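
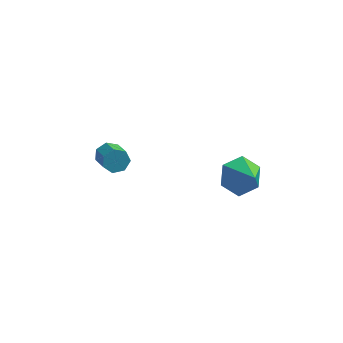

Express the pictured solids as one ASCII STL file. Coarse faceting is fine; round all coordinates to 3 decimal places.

solid 
facet normal -0.551 0.728 -0.408
outer loop
vertex -1.457 1.802 1.828
vertex -1.766 1.809 2.258
vertex -1.326 2.089 2.163
endloop
endfacet
facet normal 0.784 0.285 -0.551
outer loop
vertex -1.457 1.802 1.828
vertex -1.326 2.089 2.163
vertex -0.884 1.045 2.252
endloop
endfacet
facet normal 0.786 0.286 -0.549
outer loop
vertex -0.884 1.045 2.252
vertex -1.326 2.089 2.163
vertex -0.754 1.331 2.587
endloop
endfacet
facet normal 0.551 -0.728 0.408
outer loop
vertex -0.884 1.045 2.252
vertex -0.754 1.331 2.587
vertex -1.194 1.051 2.682
endloop
endfacet
facet normal -0.551 0.729 -0.407
outer loop
vertex -1.326 2.089 2.163
vertex -1.766 1.809 2.258
vertex -1.527 2.164 2.57
endloop
endfacet
facet normal 0.711 0.665 0.229
outer loop
vertex -1.326 2.089 2.163
vertex -1.527 2.164 2.57
vertex -0.754 1.331 2.587
endloop
endfacet
facet normal 0.712 0.665 0.226
outer loop
vertex -0.754 1.331 2.587
vertex -1.527 2.164 2.57
vertex -0.954 1.407 2.994
endloop
endfacet
facet normal 0.551 -0.728 0.407
outer loop
vertex -0.754 1.331 2.587
vertex -0.954 1.407 2.994
vertex -1.194 1.051 2.682
endloop
endfacet
facet normal -0.551 0.729 -0.407
outer loop
vertex -1.527 2.164 2.57
vertex -1.766 1.809 2.258
vertex -1.908 1.972 2.742
endloop
endfacet
facet normal 0.102 0.544 0.833
outer loop
vertex -1.527 2.164 2.57
vertex -1.908 1.972 2.742
vertex -0.954 1.407 2.994
endloop
endfacet
facet normal 0.102 0.544 0.833
outer loop
vertex -0.954 1.407 2.994
vertex -1.908 1.972 2.742
vertex -1.335 1.215 3.166
endloop
endfacet
facet normal 0.551 -0.728 0.407
outer loop
vertex -0.954 1.407 2.994
vertex -1.335 1.215 3.166
vertex -1.194 1.051 2.682
endloop
endfacet
facet normal -0.551 0.729 -0.407
outer loop
vertex -1.908 1.972 2.742
vertex -1.766 1.809 2.258
vertex -2.182 1.657 2.549
endloop
endfacet
facet normal -0.585 0.012 0.811
outer loop
vertex -1.908 1.972 2.742
vertex -2.182 1.657 2.549
vertex -1.335 1.215 3.166
endloop
endfacet
facet normal -0.585 0.012 0.811
outer loop
vertex -1.335 1.215 3.166
vertex -2.182 1.657 2.549
vertex -1.609 0.9 2.973
endloop
endfacet
facet normal 0.551 -0.729 0.407
outer loop
vertex -1.335 1.215 3.166
vertex -1.609 0.9 2.973
vertex -1.194 1.051 2.682
endloop
endfacet
facet normal -0.551 0.728 -0.408
outer loop
vertex -2.182 1.657 2.549
vertex -1.766 1.809 2.258
vertex -2.143 1.456 2.138
endloop
endfacet
facet normal -0.830 -0.528 0.179
outer loop
vertex -2.182 1.657 2.549
vertex -2.143 1.456 2.138
vertex -1.609 0.9 2.973
endloop
endfacet
facet normal -0.830 -0.528 0.179
outer loop
vertex -1.609 0.9 2.973
vertex -2.143 1.456 2.138
vertex -1.57 0.699 2.561
endloop
endfacet
facet normal 0.551 -0.728 0.408
outer loop
vertex -1.609 0.9 2.973
vertex -1.57 0.699 2.561
vertex -1.194 1.051 2.682
endloop
endfacet
facet normal -0.553 0.728 -0.406
outer loop
vertex -2.143 1.456 2.138
vertex -1.766 1.809 2.258
vertex -1.821 1.521 1.816
endloop
endfacet
facet normal -0.452 -0.671 -0.588
outer loop
vertex -2.143 1.456 2.138
vertex -1.821 1.521 1.816
vertex -1.57 0.699 2.561
endloop
endfacet
facet normal -0.452 -0.671 -0.588
outer loop
vertex -1.57 0.699 2.561
vertex -1.821 1.521 1.816
vertex -1.248 0.763 2.24
endloop
endfacet
facet normal 0.551 -0.728 0.407
outer loop
vertex -1.57 0.699 2.561
vertex -1.248 0.763 2.24
vertex -1.194 1.051 2.682
endloop
endfacet
facet normal -0.550 0.730 -0.407
outer loop
vertex -1.821 1.521 1.816
vertex -1.766 1.809 2.258
vertex -1.457 1.802 1.828
endloop
endfacet
facet normal 0.268 -0.308 -0.913
outer loop
vertex -1.821 1.521 1.816
vertex -1.457 1.802 1.828
vertex -1.248 0.763 2.24
endloop
endfacet
facet normal 0.269 -0.308 -0.913
outer loop
vertex -1.248 0.763 2.24
vertex -1.457 1.802 1.828
vertex -0.884 1.045 2.252
endloop
endfacet
facet normal 0.551 -0.728 0.407
outer loop
vertex -1.248 0.763 2.24
vertex -0.884 1.045 2.252
vertex -1.194 1.051 2.682
endloop
endfacet
facet normal -0.599 0.555 -0.577
outer loop
vertex 3.712 2.268 1.516
vertex 3.077 2.158 2.07
vertex 3.605 2.818 2.156
endloop
endfacet
facet normal 0.988 0.150 0.036
outer loop
vertex 3.712 2.268 1.516
vertex 3.605 2.818 2.156
vertex 3.783 1.502 2.75
endloop
endfacet
facet normal -0.599 0.555 -0.577
outer loop
vertex 3.605 2.818 2.156
vertex 3.077 2.158 2.07
vertex 2.97 2.707 2.709
endloop
endfacet
facet normal 0.560 0.403 0.724
outer loop
vertex 3.605 2.818 2.156
vertex 2.97 2.707 2.709
vertex 3.783 1.502 2.75
endloop
endfacet
facet normal -0.599 0.555 -0.577
outer loop
vertex 2.97 2.707 2.709
vertex 3.077 2.158 2.07
vertex 2.441 2.047 2.623
endloop
endfacet
facet normal -0.111 -0.041 0.993
outer loop
vertex 2.97 2.707 2.709
vertex 2.441 2.047 2.623
vertex 3.783 1.502 2.75
endloop
endfacet
facet normal -0.599 0.556 -0.577
outer loop
vertex 2.441 2.047 2.623
vertex 3.077 2.158 2.07
vertex 2.548 1.498 1.983
endloop
endfacet
facet normal -0.354 -0.738 0.574
outer loop
vertex 2.441 2.047 2.623
vertex 2.548 1.498 1.983
vertex 3.783 1.502 2.75
endloop
endfacet
facet normal -0.598 0.556 -0.577
outer loop
vertex 2.548 1.498 1.983
vertex 3.077 2.158 2.07
vertex 3.184 1.608 1.43
endloop
endfacet
facet normal 0.073 -0.991 -0.113
outer loop
vertex 2.548 1.498 1.983
vertex 3.184 1.608 1.43
vertex 3.783 1.502 2.75
endloop
endfacet
facet normal -0.599 0.555 -0.577
outer loop
vertex 3.184 1.608 1.43
vertex 3.077 2.158 2.07
vertex 3.712 2.268 1.516
endloop
endfacet
facet normal 0.745 -0.546 -0.382
outer loop
vertex 3.184 1.608 1.43
vertex 3.712 2.268 1.516
vertex 3.783 1.502 2.75
endloop
endfacet

endsolid


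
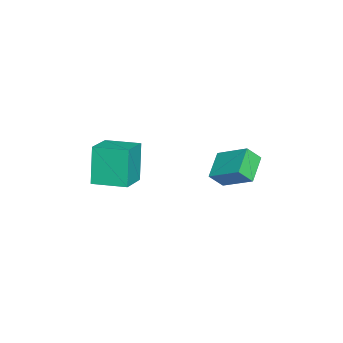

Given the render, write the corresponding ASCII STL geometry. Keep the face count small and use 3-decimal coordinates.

solid 
facet normal -0.928 0.142 -0.344
outer loop
vertex -0.657 -3.589 2.933
vertex -0.483 -2.185 3.045
vertex -0.056 -3.536 1.333
endloop
endfacet
facet normal -0.122 -0.989 -0.079
outer loop
vertex 1.243 -3.735 1.815
vertex -0.657 -3.589 2.933
vertex -0.056 -3.536 1.333
endloop
endfacet
facet normal -0.928 0.142 -0.344
outer loop
vertex -0.056 -3.536 1.333
vertex -0.483 -2.185 3.045
vertex 0.118 -2.131 1.445
endloop
endfacet
facet normal 0.352 0.031 -0.936
outer loop
vertex 0.118 -2.131 1.445
vertex 1.243 -3.735 1.815
vertex -0.056 -3.536 1.333
endloop
endfacet
facet normal -0.352 -0.031 0.936
outer loop
vertex -0.657 -3.589 2.933
vertex 0.816 -2.384 3.527
vertex -0.483 -2.185 3.045
endloop
endfacet
facet normal -0.123 -0.989 -0.080
outer loop
vertex 0.642 -3.789 3.415
vertex -0.657 -3.589 2.933
vertex 1.243 -3.735 1.815
endloop
endfacet
facet normal -0.352 -0.031 0.936
outer loop
vertex 0.642 -3.789 3.415
vertex 0.816 -2.384 3.527
vertex -0.657 -3.589 2.933
endloop
endfacet
facet normal 0.122 0.989 0.079
outer loop
vertex -0.483 -2.185 3.045
vertex 0.816 -2.384 3.527
vertex 0.118 -2.131 1.445
endloop
endfacet
facet normal 0.352 0.031 -0.936
outer loop
vertex 1.417 -2.331 1.927
vertex 1.243 -3.735 1.815
vertex 0.118 -2.131 1.445
endloop
endfacet
facet normal 0.123 0.989 0.079
outer loop
vertex 0.118 -2.131 1.445
vertex 0.816 -2.384 3.527
vertex 1.417 -2.331 1.927
endloop
endfacet
facet normal 0.928 -0.142 0.344
outer loop
vertex 1.417 -2.331 1.927
vertex 0.642 -3.789 3.415
vertex 1.243 -3.735 1.815
endloop
endfacet
facet normal 0.928 -0.142 0.344
outer loop
vertex 0.816 -2.384 3.527
vertex 0.642 -3.789 3.415
vertex 1.417 -2.331 1.927
endloop
endfacet
facet normal -0.891 0.119 0.438
outer loop
vertex 0.169 1.847 3.686
vertex -0.06 2.34 3.086
vertex -0.355 0.686 2.933
endloop
endfacet
facet normal 0.284 -0.609 0.741
outer loop
vertex 0.74 0.54 2.394
vertex 0.169 1.847 3.686
vertex -0.355 0.686 2.933
endloop
endfacet
facet normal -0.891 0.118 0.439
outer loop
vertex -0.355 0.686 2.933
vertex -0.06 2.34 3.086
vertex -0.585 1.179 2.333
endloop
endfacet
facet normal -0.355 -0.784 -0.509
outer loop
vertex -0.585 1.179 2.333
vertex 0.74 0.54 2.394
vertex -0.355 0.686 2.933
endloop
endfacet
facet normal 0.355 0.784 0.509
outer loop
vertex 0.169 1.847 3.686
vertex 1.035 2.194 2.547
vertex -0.06 2.34 3.086
endloop
endfacet
facet normal 0.283 -0.609 0.741
outer loop
vertex 1.265 1.701 3.147
vertex 0.169 1.847 3.686
vertex 0.74 0.54 2.394
endloop
endfacet
facet normal 0.355 0.785 0.509
outer loop
vertex 1.265 1.701 3.147
vertex 1.035 2.194 2.547
vertex 0.169 1.847 3.686
endloop
endfacet
facet normal -0.284 0.609 -0.741
outer loop
vertex -0.06 2.34 3.086
vertex 1.035 2.194 2.547
vertex -0.585 1.179 2.333
endloop
endfacet
facet normal -0.355 -0.784 -0.509
outer loop
vertex 0.511 1.033 1.794
vertex 0.74 0.54 2.394
vertex -0.585 1.179 2.333
endloop
endfacet
facet normal -0.283 0.609 -0.741
outer loop
vertex -0.585 1.179 2.333
vertex 1.035 2.194 2.547
vertex 0.511 1.033 1.794
endloop
endfacet
facet normal 0.891 -0.119 -0.438
outer loop
vertex 0.511 1.033 1.794
vertex 1.265 1.701 3.147
vertex 0.74 0.54 2.394
endloop
endfacet
facet normal 0.891 -0.118 -0.438
outer loop
vertex 1.035 2.194 2.547
vertex 1.265 1.701 3.147
vertex 0.511 1.033 1.794
endloop
endfacet

endsolid


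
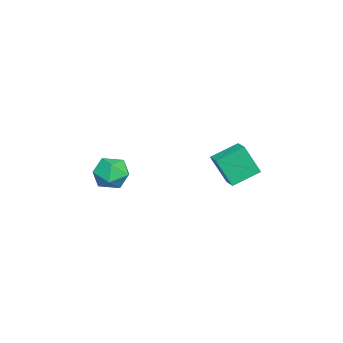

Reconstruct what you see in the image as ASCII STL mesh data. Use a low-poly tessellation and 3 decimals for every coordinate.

solid 
facet normal -0.100 0.076 0.992
outer loop
vertex 1.9 -3.031 0.674
vertex 2.016 -4.188 0.774
vertex 2.959 -3.502 0.817
endloop
endfacet
facet normal 0.198 0.664 0.721
outer loop
vertex 1.9 -3.031 0.674
vertex 2.959 -3.502 0.817
vertex 2.805 -2.63 0.056
endloop
endfacet
facet normal -0.252 0.938 0.239
outer loop
vertex 1.9 -3.031 0.674
vertex 2.805 -2.63 0.056
vertex 1.768 -2.778 -0.457
endloop
endfacet
facet normal -0.829 0.518 0.213
outer loop
vertex 1.9 -3.031 0.674
vertex 1.768 -2.778 -0.457
vertex 1.28 -3.741 -0.014
endloop
endfacet
facet normal -0.735 -0.015 0.678
outer loop
vertex 1.9 -3.031 0.674
vertex 1.28 -3.741 -0.014
vertex 2.016 -4.188 0.774
endloop
endfacet
facet normal 0.795 0.472 0.380
outer loop
vertex 2.805 -2.63 0.056
vertex 2.959 -3.502 0.817
vertex 3.48 -3.539 -0.226
endloop
endfacet
facet normal 0.313 -0.481 0.819
outer loop
vertex 2.959 -3.502 0.817
vertex 2.016 -4.188 0.774
vertex 2.992 -4.502 0.217
endloop
endfacet
facet normal -0.714 -0.627 0.311
outer loop
vertex 2.016 -4.188 0.774
vertex 1.28 -3.741 -0.014
vertex 1.955 -4.65 -0.296
endloop
endfacet
facet normal -0.866 0.236 -0.441
outer loop
vertex 1.28 -3.741 -0.014
vertex 1.768 -2.778 -0.457
vertex 1.801 -3.778 -1.057
endloop
endfacet
facet normal 0.067 0.915 -0.399
outer loop
vertex 1.768 -2.778 -0.457
vertex 2.805 -2.63 0.056
vertex 2.744 -3.092 -1.014
endloop
endfacet
facet normal 0.829 -0.518 -0.213
outer loop
vertex 2.86 -4.249 -0.914
vertex 3.48 -3.539 -0.226
vertex 2.992 -4.502 0.217
endloop
endfacet
facet normal 0.252 -0.938 -0.239
outer loop
vertex 2.86 -4.249 -0.914
vertex 2.992 -4.502 0.217
vertex 1.955 -4.65 -0.296
endloop
endfacet
facet normal -0.198 -0.664 -0.721
outer loop
vertex 2.86 -4.249 -0.914
vertex 1.955 -4.65 -0.296
vertex 1.801 -3.778 -1.057
endloop
endfacet
facet normal 0.100 -0.076 -0.992
outer loop
vertex 2.86 -4.249 -0.914
vertex 1.801 -3.778 -1.057
vertex 2.744 -3.092 -1.014
endloop
endfacet
facet normal 0.735 0.015 -0.678
outer loop
vertex 2.86 -4.249 -0.914
vertex 2.744 -3.092 -1.014
vertex 3.48 -3.539 -0.226
endloop
endfacet
facet normal 0.866 -0.236 0.441
outer loop
vertex 2.992 -4.502 0.217
vertex 3.48 -3.539 -0.226
vertex 2.959 -3.502 0.817
endloop
endfacet
facet normal -0.067 -0.915 0.399
outer loop
vertex 1.955 -4.65 -0.296
vertex 2.992 -4.502 0.217
vertex 2.016 -4.188 0.774
endloop
endfacet
facet normal -0.795 -0.472 -0.380
outer loop
vertex 1.801 -3.778 -1.057
vertex 1.955 -4.65 -0.296
vertex 1.28 -3.741 -0.014
endloop
endfacet
facet normal -0.313 0.481 -0.819
outer loop
vertex 2.744 -3.092 -1.014
vertex 1.801 -3.778 -1.057
vertex 1.768 -2.778 -0.457
endloop
endfacet
facet normal 0.714 0.627 -0.311
outer loop
vertex 3.48 -3.539 -0.226
vertex 2.744 -3.092 -1.014
vertex 2.805 -2.63 0.056
endloop
endfacet
facet normal -0.494 0.776 0.392
outer loop
vertex 0.511 2.904 1.714
vertex 1.328 3.333 1.893
vertex 0.448 3.796 -0.131
endloop
endfacet
facet normal -0.869 -0.456 -0.191
outer loop
vertex 1.332 2.407 -0.833
vertex 0.511 2.904 1.714
vertex 0.448 3.796 -0.131
endloop
endfacet
facet normal -0.494 0.776 0.392
outer loop
vertex 0.448 3.796 -0.131
vertex 1.328 3.333 1.893
vertex 1.265 4.225 0.048
endloop
endfacet
facet normal -0.031 0.435 -0.900
outer loop
vertex 1.265 4.225 0.048
vertex 1.332 2.407 -0.833
vertex 0.448 3.796 -0.131
endloop
endfacet
facet normal 0.031 -0.435 0.900
outer loop
vertex 0.511 2.904 1.714
vertex 2.212 1.944 1.191
vertex 1.328 3.333 1.893
endloop
endfacet
facet normal -0.869 -0.456 -0.191
outer loop
vertex 1.395 1.515 1.012
vertex 0.511 2.904 1.714
vertex 1.332 2.407 -0.833
endloop
endfacet
facet normal 0.031 -0.435 0.900
outer loop
vertex 1.395 1.515 1.012
vertex 2.212 1.944 1.191
vertex 0.511 2.904 1.714
endloop
endfacet
facet normal 0.869 0.456 0.191
outer loop
vertex 1.328 3.333 1.893
vertex 2.212 1.944 1.191
vertex 1.265 4.225 0.048
endloop
endfacet
facet normal -0.031 0.435 -0.900
outer loop
vertex 2.149 2.836 -0.654
vertex 1.332 2.407 -0.833
vertex 1.265 4.225 0.048
endloop
endfacet
facet normal 0.869 0.456 0.191
outer loop
vertex 1.265 4.225 0.048
vertex 2.212 1.944 1.191
vertex 2.149 2.836 -0.654
endloop
endfacet
facet normal 0.494 -0.776 -0.392
outer loop
vertex 2.149 2.836 -0.654
vertex 1.395 1.515 1.012
vertex 1.332 2.407 -0.833
endloop
endfacet
facet normal 0.494 -0.776 -0.392
outer loop
vertex 2.212 1.944 1.191
vertex 1.395 1.515 1.012
vertex 2.149 2.836 -0.654
endloop
endfacet

endsolid


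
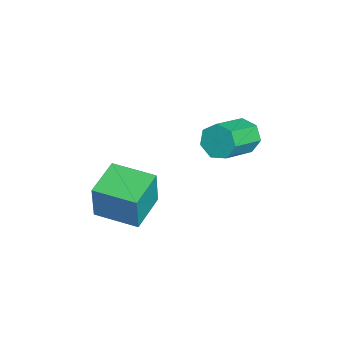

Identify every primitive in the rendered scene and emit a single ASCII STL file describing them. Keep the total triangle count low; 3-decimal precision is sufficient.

solid 
facet normal -0.922 0.364 0.131
outer loop
vertex 1.826 -2.953 0.467
vertex 2.545 -1.109 0.408
vertex 1.589 -2.917 -1.307
endloop
endfacet
facet normal -0.364 -0.931 0.030
outer loop
vertex 3.295 -3.591 -1.548
vertex 1.826 -2.953 0.467
vertex 1.589 -2.917 -1.307
endloop
endfacet
facet normal -0.922 0.364 0.131
outer loop
vertex 1.589 -2.917 -1.307
vertex 2.545 -1.109 0.408
vertex 2.308 -1.073 -1.366
endloop
endfacet
facet normal -0.132 0.020 -0.991
outer loop
vertex 2.308 -1.073 -1.366
vertex 3.295 -3.591 -1.548
vertex 1.589 -2.917 -1.307
endloop
endfacet
facet normal 0.132 -0.020 0.991
outer loop
vertex 1.826 -2.953 0.467
vertex 4.251 -1.783 0.167
vertex 2.545 -1.109 0.408
endloop
endfacet
facet normal -0.364 -0.931 0.030
outer loop
vertex 3.532 -3.627 0.226
vertex 1.826 -2.953 0.467
vertex 3.295 -3.591 -1.548
endloop
endfacet
facet normal 0.132 -0.020 0.991
outer loop
vertex 3.532 -3.627 0.226
vertex 4.251 -1.783 0.167
vertex 1.826 -2.953 0.467
endloop
endfacet
facet normal 0.364 0.931 -0.030
outer loop
vertex 2.545 -1.109 0.408
vertex 4.251 -1.783 0.167
vertex 2.308 -1.073 -1.366
endloop
endfacet
facet normal -0.132 0.020 -0.991
outer loop
vertex 4.014 -1.747 -1.607
vertex 3.295 -3.591 -1.548
vertex 2.308 -1.073 -1.366
endloop
endfacet
facet normal 0.364 0.931 -0.030
outer loop
vertex 2.308 -1.073 -1.366
vertex 4.251 -1.783 0.167
vertex 4.014 -1.747 -1.607
endloop
endfacet
facet normal 0.922 -0.364 -0.131
outer loop
vertex 4.014 -1.747 -1.607
vertex 3.532 -3.627 0.226
vertex 3.295 -3.591 -1.548
endloop
endfacet
facet normal 0.922 -0.364 -0.131
outer loop
vertex 4.251 -1.783 0.167
vertex 3.532 -3.627 0.226
vertex 4.014 -1.747 -1.607
endloop
endfacet
facet normal -0.740 0.533 -0.410
outer loop
vertex 2.759 2.681 2.29
vertex 2.209 2.32 2.812
vertex 2.654 3.024 2.925
endloop
endfacet
facet normal 0.657 0.704 -0.271
outer loop
vertex 2.759 2.681 2.29
vertex 2.654 3.024 2.925
vertex 4.121 1.701 3.045
endloop
endfacet
facet normal 0.657 0.704 -0.270
outer loop
vertex 4.121 1.701 3.045
vertex 2.654 3.024 2.925
vertex 4.015 2.043 3.68
endloop
endfacet
facet normal 0.740 -0.533 0.410
outer loop
vertex 4.121 1.701 3.045
vertex 4.015 2.043 3.68
vertex 3.571 1.34 3.568
endloop
endfacet
facet normal -0.740 0.533 -0.410
outer loop
vertex 2.654 3.024 2.925
vertex 2.209 2.32 2.812
vertex 2.214 2.837 3.475
endloop
endfacet
facet normal 0.297 0.806 0.512
outer loop
vertex 2.654 3.024 2.925
vertex 2.214 2.837 3.475
vertex 4.015 2.043 3.68
endloop
endfacet
facet normal 0.297 0.806 0.512
outer loop
vertex 4.015 2.043 3.68
vertex 2.214 2.837 3.475
vertex 3.575 1.856 4.23
endloop
endfacet
facet normal 0.740 -0.533 0.411
outer loop
vertex 4.015 2.043 3.68
vertex 3.575 1.856 4.23
vertex 3.571 1.34 3.568
endloop
endfacet
facet normal -0.739 0.534 -0.411
outer loop
vertex 2.214 2.837 3.475
vertex 2.209 2.32 2.812
vertex 1.77 2.261 3.526
endloop
endfacet
facet normal -0.287 0.302 0.909
outer loop
vertex 2.214 2.837 3.475
vertex 1.77 2.261 3.526
vertex 3.575 1.856 4.23
endloop
endfacet
facet normal -0.287 0.301 0.909
outer loop
vertex 3.575 1.856 4.23
vertex 1.77 2.261 3.526
vertex 3.132 1.28 4.281
endloop
endfacet
facet normal 0.740 -0.533 0.411
outer loop
vertex 3.575 1.856 4.23
vertex 3.132 1.28 4.281
vertex 3.571 1.34 3.568
endloop
endfacet
facet normal -0.740 0.533 -0.411
outer loop
vertex 1.77 2.261 3.526
vertex 2.209 2.32 2.812
vertex 1.657 1.729 3.04
endloop
endfacet
facet normal -0.654 -0.430 0.622
outer loop
vertex 1.77 2.261 3.526
vertex 1.657 1.729 3.04
vertex 3.132 1.28 4.281
endloop
endfacet
facet normal -0.654 -0.430 0.622
outer loop
vertex 3.132 1.28 4.281
vertex 1.657 1.729 3.04
vertex 3.019 0.749 3.795
endloop
endfacet
facet normal 0.740 -0.533 0.411
outer loop
vertex 3.132 1.28 4.281
vertex 3.019 0.749 3.795
vertex 3.571 1.34 3.568
endloop
endfacet
facet normal -0.740 0.533 -0.410
outer loop
vertex 1.657 1.729 3.04
vertex 2.209 2.32 2.812
vertex 1.96 1.643 2.382
endloop
endfacet
facet normal -0.529 -0.838 -0.134
outer loop
vertex 1.657 1.729 3.04
vertex 1.96 1.643 2.382
vertex 3.019 0.749 3.795
endloop
endfacet
facet normal -0.530 -0.838 -0.133
outer loop
vertex 3.019 0.749 3.795
vertex 1.96 1.643 2.382
vertex 3.321 0.662 3.138
endloop
endfacet
facet normal 0.740 -0.533 0.411
outer loop
vertex 3.019 0.749 3.795
vertex 3.321 0.662 3.138
vertex 3.571 1.34 3.568
endloop
endfacet
facet normal -0.740 0.533 -0.410
outer loop
vertex 1.96 1.643 2.382
vertex 2.209 2.32 2.812
vertex 2.45 2.067 2.049
endloop
endfacet
facet normal -0.005 -0.614 -0.789
outer loop
vertex 1.96 1.643 2.382
vertex 2.45 2.067 2.049
vertex 3.321 0.662 3.138
endloop
endfacet
facet normal -0.006 -0.615 -0.789
outer loop
vertex 3.321 0.662 3.138
vertex 2.45 2.067 2.049
vertex 3.812 1.086 2.804
endloop
endfacet
facet normal 0.740 -0.533 0.411
outer loop
vertex 3.321 0.662 3.138
vertex 3.812 1.086 2.804
vertex 3.571 1.34 3.568
endloop
endfacet
facet normal -0.740 0.533 -0.410
outer loop
vertex 2.45 2.067 2.049
vertex 2.209 2.32 2.812
vertex 2.759 2.681 2.29
endloop
endfacet
facet normal 0.522 0.071 -0.850
outer loop
vertex 2.45 2.067 2.049
vertex 2.759 2.681 2.29
vertex 3.812 1.086 2.804
endloop
endfacet
facet normal 0.522 0.071 -0.850
outer loop
vertex 3.812 1.086 2.804
vertex 2.759 2.681 2.29
vertex 4.121 1.701 3.045
endloop
endfacet
facet normal 0.740 -0.533 0.411
outer loop
vertex 3.812 1.086 2.804
vertex 4.121 1.701 3.045
vertex 3.571 1.34 3.568
endloop
endfacet

endsolid


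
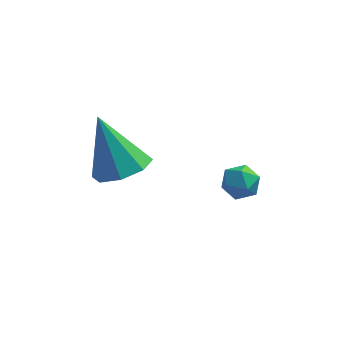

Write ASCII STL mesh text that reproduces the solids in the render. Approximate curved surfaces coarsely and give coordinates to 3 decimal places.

solid 
facet normal 0.373 -0.330 -0.867
outer loop
vertex -1.579 2.64 -0.674
vertex -2.198 1.855 -0.642
vertex -2.249 2.781 -1.016
endloop
endfacet
facet normal 0.135 0.981 0.140
outer loop
vertex -1.579 2.64 -0.674
vertex -2.249 2.781 -1.016
vertex -3.002 2.565 1.222
endloop
endfacet
facet normal 0.373 -0.330 -0.867
outer loop
vertex -2.249 2.781 -1.016
vertex -2.198 1.855 -0.642
vertex -2.889 2.38 -1.139
endloop
endfacet
facet normal -0.516 0.852 -0.091
outer loop
vertex -2.249 2.781 -1.016
vertex -2.889 2.38 -1.139
vertex -3.002 2.565 1.222
endloop
endfacet
facet normal 0.373 -0.330 -0.867
outer loop
vertex -2.889 2.38 -1.139
vertex -2.198 1.855 -0.642
vertex -3.125 1.671 -0.971
endloop
endfacet
facet normal -0.951 0.300 -0.069
outer loop
vertex -2.889 2.38 -1.139
vertex -3.125 1.671 -0.971
vertex -3.002 2.565 1.222
endloop
endfacet
facet normal 0.373 -0.330 -0.867
outer loop
vertex -3.125 1.671 -0.971
vertex -2.198 1.855 -0.642
vertex -2.817 1.07 -0.61
endloop
endfacet
facet normal -0.915 -0.352 0.195
outer loop
vertex -3.125 1.671 -0.971
vertex -2.817 1.07 -0.61
vertex -3.002 2.565 1.222
endloop
endfacet
facet normal 0.374 -0.330 -0.867
outer loop
vertex -2.817 1.07 -0.61
vertex -2.198 1.855 -0.642
vertex -2.147 0.929 -0.267
endloop
endfacet
facet normal -0.430 -0.720 0.544
outer loop
vertex -2.817 1.07 -0.61
vertex -2.147 0.929 -0.267
vertex -3.002 2.565 1.222
endloop
endfacet
facet normal 0.374 -0.330 -0.867
outer loop
vertex -2.147 0.929 -0.267
vertex -2.198 1.855 -0.642
vertex -1.507 1.331 -0.144
endloop
endfacet
facet normal 0.222 -0.590 0.776
outer loop
vertex -2.147 0.929 -0.267
vertex -1.507 1.331 -0.144
vertex -3.002 2.565 1.222
endloop
endfacet
facet normal 0.374 -0.331 -0.867
outer loop
vertex -1.507 1.331 -0.144
vertex -2.198 1.855 -0.642
vertex -1.272 2.039 -0.313
endloop
endfacet
facet normal 0.657 -0.038 0.753
outer loop
vertex -1.507 1.331 -0.144
vertex -1.272 2.039 -0.313
vertex -3.002 2.565 1.222
endloop
endfacet
facet normal 0.374 -0.330 -0.867
outer loop
vertex -1.272 2.039 -0.313
vertex -2.198 1.855 -0.642
vertex -1.579 2.64 -0.674
endloop
endfacet
facet normal 0.621 0.612 0.490
outer loop
vertex -1.272 2.039 -0.313
vertex -1.579 2.64 -0.674
vertex -3.002 2.565 1.222
endloop
endfacet
facet normal -0.230 0.474 0.850
outer loop
vertex 0.927 2.62 -1.299
vertex 1.438 2.283 -0.973
vertex 1.565 2.893 -1.279
endloop
endfacet
facet normal -0.385 0.878 0.284
outer loop
vertex 0.927 2.62 -1.299
vertex 1.565 2.893 -1.279
vertex 1.194 2.92 -1.865
endloop
endfacet
facet normal -0.846 0.518 -0.125
outer loop
vertex 0.927 2.62 -1.299
vertex 1.194 2.92 -1.865
vertex 0.839 2.326 -1.922
endloop
endfacet
facet normal -0.976 -0.108 0.189
outer loop
vertex 0.927 2.62 -1.299
vertex 0.839 2.326 -1.922
vertex 0.989 1.933 -1.371
endloop
endfacet
facet normal -0.595 -0.137 0.792
outer loop
vertex 0.927 2.62 -1.299
vertex 0.989 1.933 -1.371
vertex 1.438 2.283 -0.973
endloop
endfacet
facet normal 0.216 0.972 -0.092
outer loop
vertex 1.194 2.92 -1.865
vertex 1.565 2.893 -1.279
vertex 1.871 2.767 -1.889
endloop
endfacet
facet normal 0.467 0.317 0.825
outer loop
vertex 1.565 2.893 -1.279
vertex 1.438 2.283 -0.973
vertex 2.021 2.374 -1.338
endloop
endfacet
facet normal -0.126 -0.670 0.731
outer loop
vertex 1.438 2.283 -0.973
vertex 0.989 1.933 -1.371
vertex 1.666 1.78 -1.395
endloop
endfacet
facet normal -0.742 -0.624 -0.243
outer loop
vertex 0.989 1.933 -1.371
vertex 0.839 2.326 -1.922
vertex 1.295 1.807 -1.981
endloop
endfacet
facet normal -0.532 0.390 -0.752
outer loop
vertex 0.839 2.326 -1.922
vertex 1.194 2.92 -1.865
vertex 1.422 2.417 -2.287
endloop
endfacet
facet normal 0.976 0.108 -0.189
outer loop
vertex 1.933 2.08 -1.961
vertex 1.871 2.767 -1.889
vertex 2.021 2.374 -1.338
endloop
endfacet
facet normal 0.846 -0.518 0.125
outer loop
vertex 1.933 2.08 -1.961
vertex 2.021 2.374 -1.338
vertex 1.666 1.78 -1.395
endloop
endfacet
facet normal 0.385 -0.878 -0.284
outer loop
vertex 1.933 2.08 -1.961
vertex 1.666 1.78 -1.395
vertex 1.295 1.807 -1.981
endloop
endfacet
facet normal 0.230 -0.474 -0.850
outer loop
vertex 1.933 2.08 -1.961
vertex 1.295 1.807 -1.981
vertex 1.422 2.417 -2.287
endloop
endfacet
facet normal 0.595 0.137 -0.792
outer loop
vertex 1.933 2.08 -1.961
vertex 1.422 2.417 -2.287
vertex 1.871 2.767 -1.889
endloop
endfacet
facet normal 0.742 0.624 0.243
outer loop
vertex 2.021 2.374 -1.338
vertex 1.871 2.767 -1.889
vertex 1.565 2.893 -1.279
endloop
endfacet
facet normal 0.532 -0.390 0.752
outer loop
vertex 1.666 1.78 -1.395
vertex 2.021 2.374 -1.338
vertex 1.438 2.283 -0.973
endloop
endfacet
facet normal -0.216 -0.972 0.092
outer loop
vertex 1.295 1.807 -1.981
vertex 1.666 1.78 -1.395
vertex 0.989 1.933 -1.371
endloop
endfacet
facet normal -0.467 -0.317 -0.825
outer loop
vertex 1.422 2.417 -2.287
vertex 1.295 1.807 -1.981
vertex 0.839 2.326 -1.922
endloop
endfacet
facet normal 0.126 0.670 -0.731
outer loop
vertex 1.871 2.767 -1.889
vertex 1.422 2.417 -2.287
vertex 1.194 2.92 -1.865
endloop
endfacet

endsolid


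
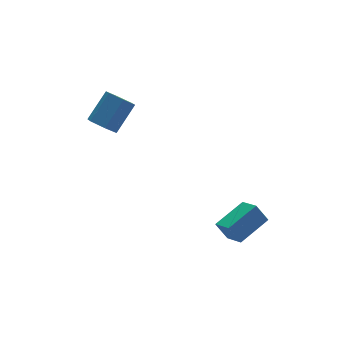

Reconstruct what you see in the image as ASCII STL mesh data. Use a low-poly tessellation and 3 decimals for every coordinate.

solid 
facet normal -0.695 -0.284 -0.661
outer loop
vertex -0.738 3.131 2.434
vertex -1.377 3.155 3.095
vertex -1.206 3.906 2.593
endloop
endfacet
facet normal 0.509 0.457 -0.730
outer loop
vertex -0.738 3.131 2.434
vertex -1.206 3.906 2.593
vertex 0.657 3.701 3.764
endloop
endfacet
facet normal 0.509 0.456 -0.730
outer loop
vertex 0.657 3.701 3.764
vertex -1.206 3.906 2.593
vertex 0.189 4.477 3.923
endloop
endfacet
facet normal 0.694 0.283 0.662
outer loop
vertex 0.657 3.701 3.764
vertex 0.189 4.477 3.923
vertex 0.017 3.725 4.425
endloop
endfacet
facet normal -0.694 -0.284 -0.662
outer loop
vertex -1.206 3.906 2.593
vertex -1.377 3.155 3.095
vertex -1.846 3.931 3.253
endloop
endfacet
facet normal -0.186 0.958 -0.217
outer loop
vertex -1.206 3.906 2.593
vertex -1.846 3.931 3.253
vertex 0.189 4.477 3.923
endloop
endfacet
facet normal -0.186 0.959 -0.215
outer loop
vertex 0.189 4.477 3.923
vertex -1.846 3.931 3.253
vertex -0.451 4.501 4.584
endloop
endfacet
facet normal 0.694 0.283 0.662
outer loop
vertex 0.189 4.477 3.923
vertex -0.451 4.501 4.584
vertex 0.017 3.725 4.425
endloop
endfacet
facet normal -0.694 -0.285 -0.661
outer loop
vertex -1.846 3.931 3.253
vertex -1.377 3.155 3.095
vertex -2.017 3.179 3.756
endloop
endfacet
facet normal -0.696 0.502 0.514
outer loop
vertex -1.846 3.931 3.253
vertex -2.017 3.179 3.756
vertex -0.451 4.501 4.584
endloop
endfacet
facet normal -0.695 0.502 0.514
outer loop
vertex -0.451 4.501 4.584
vertex -2.017 3.179 3.756
vertex -0.622 3.749 5.086
endloop
endfacet
facet normal 0.695 0.283 0.661
outer loop
vertex -0.451 4.501 4.584
vertex -0.622 3.749 5.086
vertex 0.017 3.725 4.425
endloop
endfacet
facet normal -0.694 -0.283 -0.662
outer loop
vertex -2.017 3.179 3.756
vertex -1.377 3.155 3.095
vertex -1.549 2.403 3.597
endloop
endfacet
facet normal -0.509 -0.457 0.730
outer loop
vertex -2.017 3.179 3.756
vertex -1.549 2.403 3.597
vertex -0.622 3.749 5.086
endloop
endfacet
facet normal -0.509 -0.457 0.730
outer loop
vertex -0.622 3.749 5.086
vertex -1.549 2.403 3.597
vertex -0.154 2.974 4.927
endloop
endfacet
facet normal 0.695 0.284 0.661
outer loop
vertex -0.622 3.749 5.086
vertex -0.154 2.974 4.927
vertex 0.017 3.725 4.425
endloop
endfacet
facet normal -0.694 -0.283 -0.662
outer loop
vertex -1.549 2.403 3.597
vertex -1.377 3.155 3.095
vertex -0.909 2.379 2.936
endloop
endfacet
facet normal 0.187 -0.958 0.216
outer loop
vertex -1.549 2.403 3.597
vertex -0.909 2.379 2.936
vertex -0.154 2.974 4.927
endloop
endfacet
facet normal 0.185 -0.959 0.216
outer loop
vertex -0.154 2.974 4.927
vertex -0.909 2.379 2.936
vertex 0.486 2.949 4.267
endloop
endfacet
facet normal 0.694 0.284 0.662
outer loop
vertex -0.154 2.974 4.927
vertex 0.486 2.949 4.267
vertex 0.017 3.725 4.425
endloop
endfacet
facet normal -0.695 -0.283 -0.661
outer loop
vertex -0.909 2.379 2.936
vertex -1.377 3.155 3.095
vertex -0.738 3.131 2.434
endloop
endfacet
facet normal 0.696 -0.502 -0.514
outer loop
vertex -0.909 2.379 2.936
vertex -0.738 3.131 2.434
vertex 0.486 2.949 4.267
endloop
endfacet
facet normal 0.695 -0.502 -0.514
outer loop
vertex 0.486 2.949 4.267
vertex -0.738 3.131 2.434
vertex 0.657 3.701 3.764
endloop
endfacet
facet normal 0.694 0.285 0.661
outer loop
vertex 0.486 2.949 4.267
vertex 0.657 3.701 3.764
vertex 0.017 3.725 4.425
endloop
endfacet
facet normal -0.927 -0.234 -0.295
outer loop
vertex 2.72 -3.349 -2.076
vertex 2.641 -2.072 -2.84
vertex 3.163 -3.896 -3.036
endloop
endfacet
facet normal 0.053 -0.857 0.513
outer loop
vertex 5.099 -3.408 -2.42
vertex 2.72 -3.349 -2.076
vertex 3.163 -3.896 -3.036
endloop
endfacet
facet normal -0.927 -0.234 -0.294
outer loop
vertex 3.163 -3.896 -3.036
vertex 2.641 -2.072 -2.84
vertex 3.083 -2.619 -3.8
endloop
endfacet
facet normal 0.372 -0.459 -0.807
outer loop
vertex 3.083 -2.619 -3.8
vertex 5.099 -3.408 -2.42
vertex 3.163 -3.896 -3.036
endloop
endfacet
facet normal -0.372 0.459 0.806
outer loop
vertex 2.72 -3.349 -2.076
vertex 4.577 -1.584 -2.224
vertex 2.641 -2.072 -2.84
endloop
endfacet
facet normal 0.053 -0.857 0.513
outer loop
vertex 4.657 -2.861 -1.46
vertex 2.72 -3.349 -2.076
vertex 5.099 -3.408 -2.42
endloop
endfacet
facet normal -0.372 0.459 0.807
outer loop
vertex 4.657 -2.861 -1.46
vertex 4.577 -1.584 -2.224
vertex 2.72 -3.349 -2.076
endloop
endfacet
facet normal -0.053 0.857 -0.513
outer loop
vertex 2.641 -2.072 -2.84
vertex 4.577 -1.584 -2.224
vertex 3.083 -2.619 -3.8
endloop
endfacet
facet normal 0.372 -0.459 -0.806
outer loop
vertex 5.02 -2.131 -3.184
vertex 5.099 -3.408 -2.42
vertex 3.083 -2.619 -3.8
endloop
endfacet
facet normal -0.053 0.857 -0.513
outer loop
vertex 3.083 -2.619 -3.8
vertex 4.577 -1.584 -2.224
vertex 5.02 -2.131 -3.184
endloop
endfacet
facet normal 0.927 0.233 0.294
outer loop
vertex 5.02 -2.131 -3.184
vertex 4.657 -2.861 -1.46
vertex 5.099 -3.408 -2.42
endloop
endfacet
facet normal 0.927 0.234 0.294
outer loop
vertex 4.577 -1.584 -2.224
vertex 4.657 -2.861 -1.46
vertex 5.02 -2.131 -3.184
endloop
endfacet

endsolid


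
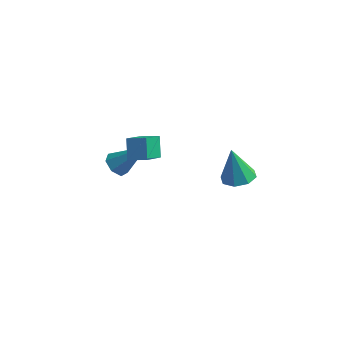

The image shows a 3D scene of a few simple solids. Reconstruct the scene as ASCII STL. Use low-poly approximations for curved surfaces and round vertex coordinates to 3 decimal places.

solid 
facet normal 0.240 -0.055 -0.969
outer loop
vertex 2.872 3.123 -2.498
vertex 2.089 2.962 -2.683
vertex 2.54 3.644 -2.61
endloop
endfacet
facet normal 0.650 0.531 0.543
outer loop
vertex 2.872 3.123 -2.498
vertex 2.54 3.644 -2.61
vertex 1.671 3.058 -0.997
endloop
endfacet
facet normal 0.239 -0.055 -0.969
outer loop
vertex 2.54 3.644 -2.61
vertex 2.089 2.962 -2.683
vertex 1.944 3.765 -2.764
endloop
endfacet
facet normal 0.088 0.920 0.382
outer loop
vertex 2.54 3.644 -2.61
vertex 1.944 3.765 -2.764
vertex 1.671 3.058 -0.997
endloop
endfacet
facet normal 0.242 -0.054 -0.969
outer loop
vertex 1.944 3.765 -2.764
vertex 2.089 2.962 -2.683
vertex 1.433 3.417 -2.872
endloop
endfacet
facet normal -0.580 0.783 0.224
outer loop
vertex 1.944 3.765 -2.764
vertex 1.433 3.417 -2.872
vertex 1.671 3.058 -0.997
endloop
endfacet
facet normal 0.241 -0.056 -0.969
outer loop
vertex 1.433 3.417 -2.872
vertex 2.089 2.962 -2.683
vertex 1.307 2.802 -2.868
endloop
endfacet
facet normal -0.967 0.199 0.161
outer loop
vertex 1.433 3.417 -2.872
vertex 1.307 2.802 -2.868
vertex 1.671 3.058 -0.997
endloop
endfacet
facet normal 0.240 -0.053 -0.969
outer loop
vertex 1.307 2.802 -2.868
vertex 2.089 2.962 -2.683
vertex 1.639 2.281 -2.757
endloop
endfacet
facet normal -0.842 -0.488 0.231
outer loop
vertex 1.307 2.802 -2.868
vertex 1.639 2.281 -2.757
vertex 1.671 3.058 -0.997
endloop
endfacet
facet normal 0.241 -0.054 -0.969
outer loop
vertex 1.639 2.281 -2.757
vertex 2.089 2.962 -2.683
vertex 2.235 2.16 -2.602
endloop
endfacet
facet normal -0.280 -0.876 0.392
outer loop
vertex 1.639 2.281 -2.757
vertex 2.235 2.16 -2.602
vertex 1.671 3.058 -0.997
endloop
endfacet
facet normal 0.240 -0.054 -0.969
outer loop
vertex 2.235 2.16 -2.602
vertex 2.089 2.962 -2.683
vertex 2.745 2.508 -2.495
endloop
endfacet
facet normal 0.389 -0.739 0.550
outer loop
vertex 2.235 2.16 -2.602
vertex 2.745 2.508 -2.495
vertex 1.671 3.058 -0.997
endloop
endfacet
facet normal 0.240 -0.054 -0.969
outer loop
vertex 2.745 2.508 -2.495
vertex 2.089 2.962 -2.683
vertex 2.872 3.123 -2.498
endloop
endfacet
facet normal 0.774 -0.157 0.613
outer loop
vertex 2.745 2.508 -2.495
vertex 2.872 3.123 -2.498
vertex 1.671 3.058 -0.997
endloop
endfacet
facet normal -0.651 -0.235 -0.721
outer loop
vertex -3.591 2.776 -4.801
vertex -4.047 3.239 -4.54
vertex -3.55 3.341 -5.022
endloop
endfacet
facet normal 0.914 -0.203 -0.351
outer loop
vertex -3.591 2.776 -4.801
vertex -3.55 3.341 -5.022
vertex -2.713 3.721 -3.06
endloop
endfacet
facet normal -0.651 -0.236 -0.721
outer loop
vertex -3.55 3.341 -5.022
vertex -4.047 3.239 -4.54
vertex -3.884 3.828 -4.88
endloop
endfacet
facet normal 0.692 0.594 -0.410
outer loop
vertex -3.55 3.341 -5.022
vertex -3.884 3.828 -4.88
vertex -2.713 3.721 -3.06
endloop
endfacet
facet normal -0.652 -0.236 -0.721
outer loop
vertex -3.884 3.828 -4.88
vertex -4.047 3.239 -4.54
vertex -4.34 3.872 -4.482
endloop
endfacet
facet normal 0.094 0.996 -0.002
outer loop
vertex -3.884 3.828 -4.88
vertex -4.34 3.872 -4.482
vertex -2.713 3.721 -3.06
endloop
endfacet
facet normal -0.651 -0.235 -0.722
outer loop
vertex -4.34 3.872 -4.482
vertex -4.047 3.239 -4.54
vertex -4.577 3.439 -4.127
endloop
endfacet
facet normal -0.431 0.701 0.568
outer loop
vertex -4.34 3.872 -4.482
vertex -4.577 3.439 -4.127
vertex -2.713 3.721 -3.06
endloop
endfacet
facet normal -0.651 -0.236 -0.721
outer loop
vertex -4.577 3.439 -4.127
vertex -4.047 3.239 -4.54
vertex -4.414 2.855 -4.083
endloop
endfacet
facet normal -0.488 -0.070 0.870
outer loop
vertex -4.577 3.439 -4.127
vertex -4.414 2.855 -4.083
vertex -2.713 3.721 -3.06
endloop
endfacet
facet normal -0.652 -0.235 -0.721
outer loop
vertex -4.414 2.855 -4.083
vertex -4.047 3.239 -4.54
vertex -3.976 2.56 -4.383
endloop
endfacet
facet normal -0.032 -0.736 0.676
outer loop
vertex -4.414 2.855 -4.083
vertex -3.976 2.56 -4.383
vertex -2.713 3.721 -3.06
endloop
endfacet
facet normal -0.651 -0.235 -0.721
outer loop
vertex -3.976 2.56 -4.383
vertex -4.047 3.239 -4.54
vertex -3.591 2.776 -4.801
endloop
endfacet
facet normal 0.591 -0.795 0.134
outer loop
vertex -3.976 2.56 -4.383
vertex -3.591 2.776 -4.801
vertex -2.713 3.721 -3.06
endloop
endfacet
facet normal -0.950 -0.165 -0.264
outer loop
vertex -2.717 1.71 -2.333
vertex -3.071 2.348 -1.457
vertex -2.683 3.018 -3.271
endloop
endfacet
facet normal 0.310 -0.559 -0.769
outer loop
vertex -1.789 3.172 -3.023
vertex -2.717 1.71 -2.333
vertex -2.683 3.018 -3.271
endloop
endfacet
facet normal -0.951 -0.164 -0.264
outer loop
vertex -2.683 3.018 -3.271
vertex -3.071 2.348 -1.457
vertex -3.036 3.656 -2.395
endloop
endfacet
facet normal 0.022 0.812 -0.583
outer loop
vertex -3.036 3.656 -2.395
vertex -1.789 3.172 -3.023
vertex -2.683 3.018 -3.271
endloop
endfacet
facet normal -0.022 -0.812 0.583
outer loop
vertex -2.717 1.71 -2.333
vertex -2.177 2.502 -1.209
vertex -3.071 2.348 -1.457
endloop
endfacet
facet normal 0.310 -0.560 -0.769
outer loop
vertex -1.824 1.864 -2.085
vertex -2.717 1.71 -2.333
vertex -1.789 3.172 -3.023
endloop
endfacet
facet normal -0.022 -0.812 0.583
outer loop
vertex -1.824 1.864 -2.085
vertex -2.177 2.502 -1.209
vertex -2.717 1.71 -2.333
endloop
endfacet
facet normal -0.310 0.560 0.769
outer loop
vertex -3.071 2.348 -1.457
vertex -2.177 2.502 -1.209
vertex -3.036 3.656 -2.395
endloop
endfacet
facet normal 0.022 0.812 -0.583
outer loop
vertex -2.143 3.81 -2.147
vertex -1.789 3.172 -3.023
vertex -3.036 3.656 -2.395
endloop
endfacet
facet normal -0.310 0.559 0.769
outer loop
vertex -3.036 3.656 -2.395
vertex -2.177 2.502 -1.209
vertex -2.143 3.81 -2.147
endloop
endfacet
facet normal 0.950 0.164 0.264
outer loop
vertex -2.143 3.81 -2.147
vertex -1.824 1.864 -2.085
vertex -1.789 3.172 -3.023
endloop
endfacet
facet normal 0.951 0.164 0.263
outer loop
vertex -2.177 2.502 -1.209
vertex -1.824 1.864 -2.085
vertex -2.143 3.81 -2.147
endloop
endfacet

endsolid


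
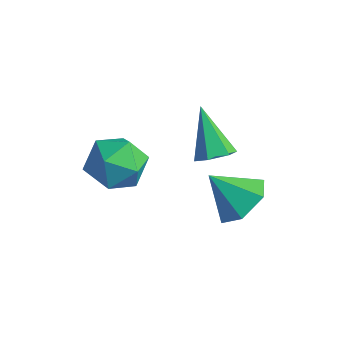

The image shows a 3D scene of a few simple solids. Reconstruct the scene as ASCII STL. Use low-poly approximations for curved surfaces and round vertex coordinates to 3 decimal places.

solid 
facet normal 0.631 0.328 -0.703
outer loop
vertex 3.529 0.486 -2.189
vertex 2.861 1.321 -2.399
vertex 3.643 1.425 -1.648
endloop
endfacet
facet normal 0.353 -0.499 0.791
outer loop
vertex 3.529 0.486 -2.189
vertex 3.643 1.425 -1.648
vertex 1.819 0.779 -1.241
endloop
endfacet
facet normal 0.631 0.328 -0.703
outer loop
vertex 3.643 1.425 -1.648
vertex 2.861 1.321 -2.399
vertex 2.975 2.26 -1.858
endloop
endfacet
facet normal 0.099 0.316 0.944
outer loop
vertex 3.643 1.425 -1.648
vertex 2.975 2.26 -1.858
vertex 1.819 0.779 -1.241
endloop
endfacet
facet normal 0.632 0.328 -0.702
outer loop
vertex 2.975 2.26 -1.858
vertex 2.861 1.321 -2.399
vertex 2.193 2.156 -2.61
endloop
endfacet
facet normal -0.569 0.653 0.501
outer loop
vertex 2.975 2.26 -1.858
vertex 2.193 2.156 -2.61
vertex 1.819 0.779 -1.241
endloop
endfacet
facet normal 0.632 0.328 -0.702
outer loop
vertex 2.193 2.156 -2.61
vertex 2.861 1.321 -2.399
vertex 2.079 1.217 -3.151
endloop
endfacet
facet normal -0.980 0.173 -0.094
outer loop
vertex 2.193 2.156 -2.61
vertex 2.079 1.217 -3.151
vertex 1.819 0.779 -1.241
endloop
endfacet
facet normal 0.632 0.329 -0.702
outer loop
vertex 2.079 1.217 -3.151
vertex 2.861 1.321 -2.399
vertex 2.747 0.382 -2.941
endloop
endfacet
facet normal -0.726 -0.642 -0.246
outer loop
vertex 2.079 1.217 -3.151
vertex 2.747 0.382 -2.941
vertex 1.819 0.779 -1.241
endloop
endfacet
facet normal 0.632 0.329 -0.702
outer loop
vertex 2.747 0.382 -2.941
vertex 2.861 1.321 -2.399
vertex 3.529 0.486 -2.189
endloop
endfacet
facet normal -0.059 -0.979 0.196
outer loop
vertex 2.747 0.382 -2.941
vertex 3.529 0.486 -2.189
vertex 1.819 0.779 -1.241
endloop
endfacet
facet normal 0.608 -0.308 -0.732
outer loop
vertex 2.481 1.025 0.183
vertex 1.915 1.004 -0.278
vertex 2.308 1.616 -0.209
endloop
endfacet
facet normal 0.538 0.570 0.622
outer loop
vertex 2.481 1.025 0.183
vertex 2.308 1.616 -0.209
vertex 0.705 1.616 1.178
endloop
endfacet
facet normal 0.608 -0.308 -0.732
outer loop
vertex 2.308 1.616 -0.209
vertex 1.915 1.004 -0.278
vertex 1.742 1.595 -0.67
endloop
endfacet
facet normal -0.019 1.000 -0.022
outer loop
vertex 2.308 1.616 -0.209
vertex 1.742 1.595 -0.67
vertex 0.705 1.616 1.178
endloop
endfacet
facet normal 0.608 -0.307 -0.732
outer loop
vertex 1.742 1.595 -0.67
vertex 1.915 1.004 -0.278
vertex 1.35 0.983 -0.739
endloop
endfacet
facet normal -0.741 0.522 -0.422
outer loop
vertex 1.742 1.595 -0.67
vertex 1.35 0.983 -0.739
vertex 0.705 1.616 1.178
endloop
endfacet
facet normal 0.608 -0.307 -0.732
outer loop
vertex 1.35 0.983 -0.739
vertex 1.915 1.004 -0.278
vertex 1.523 0.392 -0.347
endloop
endfacet
facet normal -0.906 -0.383 -0.178
outer loop
vertex 1.35 0.983 -0.739
vertex 1.523 0.392 -0.347
vertex 0.705 1.616 1.178
endloop
endfacet
facet normal 0.608 -0.307 -0.732
outer loop
vertex 1.523 0.392 -0.347
vertex 1.915 1.004 -0.278
vertex 2.088 0.413 0.114
endloop
endfacet
facet normal -0.349 -0.813 0.465
outer loop
vertex 1.523 0.392 -0.347
vertex 2.088 0.413 0.114
vertex 0.705 1.616 1.178
endloop
endfacet
facet normal 0.608 -0.308 -0.732
outer loop
vertex 2.088 0.413 0.114
vertex 1.915 1.004 -0.278
vertex 2.481 1.025 0.183
endloop
endfacet
facet normal 0.372 -0.337 0.865
outer loop
vertex 2.088 0.413 0.114
vertex 2.481 1.025 0.183
vertex 0.705 1.616 1.178
endloop
endfacet
facet normal -0.922 -0.357 0.147
outer loop
vertex -1.876 -0.782 -1.495
vertex -1.418 -1.823 -1.149
vertex -1.621 -0.968 -0.349
endloop
endfacet
facet normal -0.902 0.347 0.257
outer loop
vertex -1.876 -0.782 -1.495
vertex -1.621 -0.968 -0.349
vertex -1.363 0.076 -0.854
endloop
endfacet
facet normal -0.671 0.657 -0.343
outer loop
vertex -1.876 -0.782 -1.495
vertex -1.363 0.076 -0.854
vertex -0.999 -0.133 -1.966
endloop
endfacet
facet normal -0.549 0.144 -0.824
outer loop
vertex -1.876 -0.782 -1.495
vertex -0.999 -0.133 -1.966
vertex -1.033 -1.307 -2.148
endloop
endfacet
facet normal -0.704 -0.483 -0.521
outer loop
vertex -1.876 -0.782 -1.495
vertex -1.033 -1.307 -2.148
vertex -1.418 -1.823 -1.149
endloop
endfacet
facet normal -0.423 0.477 0.770
outer loop
vertex -1.363 0.076 -0.854
vertex -1.621 -0.968 -0.349
vertex -0.587 -0.433 -0.112
endloop
endfacet
facet normal -0.456 -0.663 0.593
outer loop
vertex -1.621 -0.968 -0.349
vertex -1.418 -1.823 -1.149
vertex -0.621 -1.607 -0.294
endloop
endfacet
facet normal -0.103 -0.867 -0.487
outer loop
vertex -1.418 -1.823 -1.149
vertex -1.033 -1.307 -2.148
vertex -0.257 -1.816 -1.406
endloop
endfacet
facet normal 0.148 0.147 -0.978
outer loop
vertex -1.033 -1.307 -2.148
vertex -0.999 -0.133 -1.966
vertex 0.001 -0.772 -1.911
endloop
endfacet
facet normal -0.050 0.978 -0.200
outer loop
vertex -0.999 -0.133 -1.966
vertex -1.363 0.076 -0.854
vertex -0.202 0.083 -1.111
endloop
endfacet
facet normal 0.549 -0.144 0.824
outer loop
vertex 0.256 -0.958 -0.765
vertex -0.587 -0.433 -0.112
vertex -0.621 -1.607 -0.294
endloop
endfacet
facet normal 0.671 -0.657 0.343
outer loop
vertex 0.256 -0.958 -0.765
vertex -0.621 -1.607 -0.294
vertex -0.257 -1.816 -1.406
endloop
endfacet
facet normal 0.902 -0.347 -0.257
outer loop
vertex 0.256 -0.958 -0.765
vertex -0.257 -1.816 -1.406
vertex 0.001 -0.772 -1.911
endloop
endfacet
facet normal 0.922 0.357 -0.147
outer loop
vertex 0.256 -0.958 -0.765
vertex 0.001 -0.772 -1.911
vertex -0.202 0.083 -1.111
endloop
endfacet
facet normal 0.704 0.483 0.521
outer loop
vertex 0.256 -0.958 -0.765
vertex -0.202 0.083 -1.111
vertex -0.587 -0.433 -0.112
endloop
endfacet
facet normal -0.148 -0.147 0.978
outer loop
vertex -0.621 -1.607 -0.294
vertex -0.587 -0.433 -0.112
vertex -1.621 -0.968 -0.349
endloop
endfacet
facet normal 0.050 -0.978 0.200
outer loop
vertex -0.257 -1.816 -1.406
vertex -0.621 -1.607 -0.294
vertex -1.418 -1.823 -1.149
endloop
endfacet
facet normal 0.423 -0.477 -0.770
outer loop
vertex 0.001 -0.772 -1.911
vertex -0.257 -1.816 -1.406
vertex -1.033 -1.307 -2.148
endloop
endfacet
facet normal 0.456 0.663 -0.593
outer loop
vertex -0.202 0.083 -1.111
vertex 0.001 -0.772 -1.911
vertex -0.999 -0.133 -1.966
endloop
endfacet
facet normal 0.103 0.867 0.487
outer loop
vertex -0.587 -0.433 -0.112
vertex -0.202 0.083 -1.111
vertex -1.363 0.076 -0.854
endloop
endfacet

endsolid


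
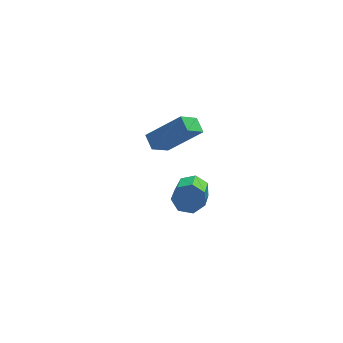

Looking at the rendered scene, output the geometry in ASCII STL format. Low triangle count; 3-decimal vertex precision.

solid 
facet normal -0.734 0.076 -0.675
outer loop
vertex 2.023 2.691 -2.471
vertex 1.738 3.369 -2.085
vertex 2.721 3.372 -3.153
endloop
endfacet
facet normal 0.342 -0.816 -0.465
outer loop
vertex 4.262 3.211 -1.735
vertex 2.023 2.691 -2.471
vertex 2.721 3.372 -3.153
endloop
endfacet
facet normal -0.734 0.076 -0.675
outer loop
vertex 2.721 3.372 -3.153
vertex 1.738 3.369 -2.085
vertex 2.436 4.05 -2.767
endloop
endfacet
facet normal 0.587 0.573 -0.573
outer loop
vertex 2.436 4.05 -2.767
vertex 4.262 3.211 -1.735
vertex 2.721 3.372 -3.153
endloop
endfacet
facet normal -0.587 -0.573 0.573
outer loop
vertex 2.023 2.691 -2.471
vertex 3.279 3.208 -0.667
vertex 1.738 3.369 -2.085
endloop
endfacet
facet normal 0.342 -0.816 -0.465
outer loop
vertex 3.564 2.53 -1.053
vertex 2.023 2.691 -2.471
vertex 4.262 3.211 -1.735
endloop
endfacet
facet normal -0.587 -0.573 0.573
outer loop
vertex 3.564 2.53 -1.053
vertex 3.279 3.208 -0.667
vertex 2.023 2.691 -2.471
endloop
endfacet
facet normal -0.342 0.816 0.465
outer loop
vertex 1.738 3.369 -2.085
vertex 3.279 3.208 -0.667
vertex 2.436 4.05 -2.767
endloop
endfacet
facet normal 0.587 0.573 -0.573
outer loop
vertex 3.977 3.889 -1.349
vertex 4.262 3.211 -1.735
vertex 2.436 4.05 -2.767
endloop
endfacet
facet normal -0.342 0.816 0.465
outer loop
vertex 2.436 4.05 -2.767
vertex 3.279 3.208 -0.667
vertex 3.977 3.889 -1.349
endloop
endfacet
facet normal 0.734 -0.076 0.675
outer loop
vertex 3.977 3.889 -1.349
vertex 3.564 2.53 -1.053
vertex 4.262 3.211 -1.735
endloop
endfacet
facet normal 0.734 -0.076 0.675
outer loop
vertex 3.279 3.208 -0.667
vertex 3.564 2.53 -1.053
vertex 3.977 3.889 -1.349
endloop
endfacet
facet normal 0.082 0.873 -0.481
outer loop
vertex 4.393 -0.9 -1.568
vertex 3.748 -1.017 -1.89
vertex 3.887 -0.681 -1.257
endloop
endfacet
facet normal 0.595 0.344 0.726
outer loop
vertex 4.393 -0.9 -1.568
vertex 3.887 -0.681 -1.257
vertex 4.237 -2.567 -0.649
endloop
endfacet
facet normal 0.597 0.344 0.725
outer loop
vertex 4.237 -2.567 -0.649
vertex 3.887 -0.681 -1.257
vertex 3.731 -2.347 -0.337
endloop
endfacet
facet normal -0.083 -0.873 0.481
outer loop
vertex 4.237 -2.567 -0.649
vertex 3.731 -2.347 -0.337
vertex 3.592 -2.683 -0.97
endloop
endfacet
facet normal 0.083 0.873 -0.481
outer loop
vertex 3.887 -0.681 -1.257
vertex 3.748 -1.017 -1.89
vertex 3.277 -0.714 -1.422
endloop
endfacet
facet normal -0.253 0.486 0.837
outer loop
vertex 3.887 -0.681 -1.257
vertex 3.277 -0.714 -1.422
vertex 3.731 -2.347 -0.337
endloop
endfacet
facet normal -0.253 0.486 0.837
outer loop
vertex 3.731 -2.347 -0.337
vertex 3.277 -0.714 -1.422
vertex 3.12 -2.381 -0.502
endloop
endfacet
facet normal -0.081 -0.873 0.481
outer loop
vertex 3.731 -2.347 -0.337
vertex 3.12 -2.381 -0.502
vertex 3.592 -2.683 -0.97
endloop
endfacet
facet normal 0.082 0.872 -0.482
outer loop
vertex 3.277 -0.714 -1.422
vertex 3.748 -1.017 -1.89
vertex 3.021 -0.976 -1.939
endloop
endfacet
facet normal -0.911 0.262 0.319
outer loop
vertex 3.277 -0.714 -1.422
vertex 3.021 -0.976 -1.939
vertex 3.12 -2.381 -0.502
endloop
endfacet
facet normal -0.912 0.261 0.318
outer loop
vertex 3.12 -2.381 -0.502
vertex 3.021 -0.976 -1.939
vertex 2.865 -2.642 -1.02
endloop
endfacet
facet normal -0.082 -0.873 0.480
outer loop
vertex 3.12 -2.381 -0.502
vertex 2.865 -2.642 -1.02
vertex 3.592 -2.683 -0.97
endloop
endfacet
facet normal 0.082 0.873 -0.481
outer loop
vertex 3.021 -0.976 -1.939
vertex 3.748 -1.017 -1.89
vertex 3.313 -1.268 -2.419
endloop
endfacet
facet normal -0.884 -0.160 -0.440
outer loop
vertex 3.021 -0.976 -1.939
vertex 3.313 -1.268 -2.419
vertex 2.865 -2.642 -1.02
endloop
endfacet
facet normal -0.884 -0.160 -0.440
outer loop
vertex 2.865 -2.642 -1.02
vertex 3.313 -1.268 -2.419
vertex 3.157 -2.935 -1.5
endloop
endfacet
facet normal -0.082 -0.872 0.482
outer loop
vertex 2.865 -2.642 -1.02
vertex 3.157 -2.935 -1.5
vertex 3.592 -2.683 -0.97
endloop
endfacet
facet normal 0.081 0.873 -0.481
outer loop
vertex 3.313 -1.268 -2.419
vertex 3.748 -1.017 -1.89
vertex 3.933 -1.371 -2.501
endloop
endfacet
facet normal -0.191 -0.460 -0.867
outer loop
vertex 3.313 -1.268 -2.419
vertex 3.933 -1.371 -2.501
vertex 3.157 -2.935 -1.5
endloop
endfacet
facet normal -0.190 -0.461 -0.867
outer loop
vertex 3.157 -2.935 -1.5
vertex 3.933 -1.371 -2.501
vertex 3.776 -3.038 -1.581
endloop
endfacet
facet normal -0.082 -0.872 0.482
outer loop
vertex 3.157 -2.935 -1.5
vertex 3.776 -3.038 -1.581
vertex 3.592 -2.683 -0.97
endloop
endfacet
facet normal 0.081 0.873 -0.481
outer loop
vertex 3.933 -1.371 -2.501
vertex 3.748 -1.017 -1.89
vertex 4.414 -1.207 -2.122
endloop
endfacet
facet normal 0.646 -0.414 -0.641
outer loop
vertex 3.933 -1.371 -2.501
vertex 4.414 -1.207 -2.122
vertex 3.776 -3.038 -1.581
endloop
endfacet
facet normal 0.646 -0.414 -0.641
outer loop
vertex 3.776 -3.038 -1.581
vertex 4.414 -1.207 -2.122
vertex 4.257 -2.874 -1.202
endloop
endfacet
facet normal -0.082 -0.872 0.482
outer loop
vertex 3.776 -3.038 -1.581
vertex 4.257 -2.874 -1.202
vertex 3.592 -2.683 -0.97
endloop
endfacet
facet normal 0.082 0.873 -0.481
outer loop
vertex 4.414 -1.207 -2.122
vertex 3.748 -1.017 -1.89
vertex 4.393 -0.9 -1.568
endloop
endfacet
facet normal 0.996 -0.056 0.069
outer loop
vertex 4.414 -1.207 -2.122
vertex 4.393 -0.9 -1.568
vertex 4.257 -2.874 -1.202
endloop
endfacet
facet normal 0.996 -0.056 0.067
outer loop
vertex 4.257 -2.874 -1.202
vertex 4.393 -0.9 -1.568
vertex 4.237 -2.567 -0.649
endloop
endfacet
facet normal -0.083 -0.873 0.481
outer loop
vertex 4.257 -2.874 -1.202
vertex 4.237 -2.567 -0.649
vertex 3.592 -2.683 -0.97
endloop
endfacet

endsolid


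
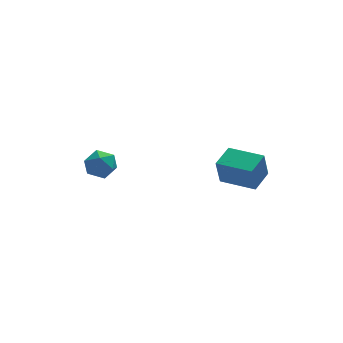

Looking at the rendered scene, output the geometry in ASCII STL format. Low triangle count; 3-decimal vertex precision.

solid 
facet normal -0.725 0.687 -0.046
outer loop
vertex 1.083 -3.429 1.356
vertex 2.03 -2.408 1.68
vertex 1.379 -3.219 -0.172
endloop
endfacet
facet normal -0.662 -0.715 -0.226
outer loop
vertex 2.83 -4.592 -0.08
vertex 1.083 -3.429 1.356
vertex 1.379 -3.219 -0.172
endloop
endfacet
facet normal -0.725 0.687 -0.046
outer loop
vertex 1.379 -3.219 -0.172
vertex 2.03 -2.408 1.68
vertex 2.326 -2.197 0.152
endloop
endfacet
facet normal 0.188 0.134 -0.973
outer loop
vertex 2.326 -2.197 0.152
vertex 2.83 -4.592 -0.08
vertex 1.379 -3.219 -0.172
endloop
endfacet
facet normal -0.188 -0.134 0.973
outer loop
vertex 1.083 -3.429 1.356
vertex 3.481 -3.781 1.772
vertex 2.03 -2.408 1.68
endloop
endfacet
facet normal -0.662 -0.714 -0.227
outer loop
vertex 2.534 -4.803 1.448
vertex 1.083 -3.429 1.356
vertex 2.83 -4.592 -0.08
endloop
endfacet
facet normal -0.188 -0.134 0.973
outer loop
vertex 2.534 -4.803 1.448
vertex 3.481 -3.781 1.772
vertex 1.083 -3.429 1.356
endloop
endfacet
facet normal 0.662 0.715 0.227
outer loop
vertex 2.03 -2.408 1.68
vertex 3.481 -3.781 1.772
vertex 2.326 -2.197 0.152
endloop
endfacet
facet normal 0.188 0.134 -0.973
outer loop
vertex 3.777 -3.571 0.244
vertex 2.83 -4.592 -0.08
vertex 2.326 -2.197 0.152
endloop
endfacet
facet normal 0.662 0.714 0.226
outer loop
vertex 2.326 -2.197 0.152
vertex 3.481 -3.781 1.772
vertex 3.777 -3.571 0.244
endloop
endfacet
facet normal 0.725 -0.687 0.046
outer loop
vertex 3.777 -3.571 0.244
vertex 2.534 -4.803 1.448
vertex 2.83 -4.592 -0.08
endloop
endfacet
facet normal 0.725 -0.687 0.046
outer loop
vertex 3.481 -3.781 1.772
vertex 2.534 -4.803 1.448
vertex 3.777 -3.571 0.244
endloop
endfacet
facet normal 0.226 0.035 0.973
outer loop
vertex -3.966 1.442 -0.067
vertex -3.988 0.466 -0.027
vertex -3.152 0.927 -0.238
endloop
endfacet
facet normal 0.506 0.592 0.628
outer loop
vertex -3.966 1.442 -0.067
vertex -3.152 0.927 -0.238
vertex -3.367 1.702 -0.795
endloop
endfacet
facet normal -0.027 0.948 0.317
outer loop
vertex -3.966 1.442 -0.067
vertex -3.367 1.702 -0.795
vertex -4.336 1.719 -0.928
endloop
endfacet
facet normal -0.636 0.612 0.470
outer loop
vertex -3.966 1.442 -0.067
vertex -4.336 1.719 -0.928
vertex -4.72 0.955 -0.454
endloop
endfacet
facet normal -0.480 0.047 0.876
outer loop
vertex -3.966 1.442 -0.067
vertex -4.72 0.955 -0.454
vertex -3.988 0.466 -0.027
endloop
endfacet
facet normal 0.934 0.340 0.113
outer loop
vertex -3.367 1.702 -0.795
vertex -3.152 0.927 -0.238
vertex -3.02 0.885 -1.206
endloop
endfacet
facet normal 0.480 -0.563 0.673
outer loop
vertex -3.152 0.927 -0.238
vertex -3.988 0.466 -0.027
vertex -3.404 0.121 -0.732
endloop
endfacet
facet normal -0.663 -0.542 0.517
outer loop
vertex -3.988 0.466 -0.027
vertex -4.72 0.955 -0.454
vertex -4.373 0.138 -0.865
endloop
endfacet
facet normal -0.917 0.373 -0.141
outer loop
vertex -4.72 0.955 -0.454
vertex -4.336 1.719 -0.928
vertex -4.588 0.913 -1.422
endloop
endfacet
facet normal 0.070 0.918 -0.391
outer loop
vertex -4.336 1.719 -0.928
vertex -3.367 1.702 -0.795
vertex -3.752 1.374 -1.633
endloop
endfacet
facet normal 0.636 -0.612 -0.470
outer loop
vertex -3.774 0.398 -1.593
vertex -3.02 0.885 -1.206
vertex -3.404 0.121 -0.732
endloop
endfacet
facet normal 0.027 -0.948 -0.317
outer loop
vertex -3.774 0.398 -1.593
vertex -3.404 0.121 -0.732
vertex -4.373 0.138 -0.865
endloop
endfacet
facet normal -0.506 -0.592 -0.628
outer loop
vertex -3.774 0.398 -1.593
vertex -4.373 0.138 -0.865
vertex -4.588 0.913 -1.422
endloop
endfacet
facet normal -0.226 -0.035 -0.973
outer loop
vertex -3.774 0.398 -1.593
vertex -4.588 0.913 -1.422
vertex -3.752 1.374 -1.633
endloop
endfacet
facet normal 0.480 -0.047 -0.876
outer loop
vertex -3.774 0.398 -1.593
vertex -3.752 1.374 -1.633
vertex -3.02 0.885 -1.206
endloop
endfacet
facet normal 0.917 -0.373 0.141
outer loop
vertex -3.404 0.121 -0.732
vertex -3.02 0.885 -1.206
vertex -3.152 0.927 -0.238
endloop
endfacet
facet normal -0.070 -0.918 0.391
outer loop
vertex -4.373 0.138 -0.865
vertex -3.404 0.121 -0.732
vertex -3.988 0.466 -0.027
endloop
endfacet
facet normal -0.934 -0.340 -0.113
outer loop
vertex -4.588 0.913 -1.422
vertex -4.373 0.138 -0.865
vertex -4.72 0.955 -0.454
endloop
endfacet
facet normal -0.480 0.563 -0.673
outer loop
vertex -3.752 1.374 -1.633
vertex -4.588 0.913 -1.422
vertex -4.336 1.719 -0.928
endloop
endfacet
facet normal 0.663 0.542 -0.517
outer loop
vertex -3.02 0.885 -1.206
vertex -3.752 1.374 -1.633
vertex -3.367 1.702 -0.795
endloop
endfacet

endsolid


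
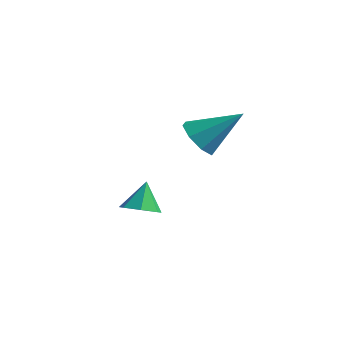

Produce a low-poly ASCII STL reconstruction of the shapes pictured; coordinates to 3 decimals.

solid 
facet normal 0.160 -0.427 -0.890
outer loop
vertex -2.668 -1.055 -0.826
vertex -3.428 -1.123 -0.93
vertex -2.967 -0.539 -1.127
endloop
endfacet
facet normal 0.698 0.617 0.365
outer loop
vertex -2.668 -1.055 -0.826
vertex -2.967 -0.539 -1.127
vertex -3.632 -0.577 0.21
endloop
endfacet
facet normal 0.161 -0.427 -0.890
outer loop
vertex -2.967 -0.539 -1.127
vertex -3.428 -1.123 -0.93
vertex -3.613 -0.463 -1.28
endloop
endfacet
facet normal 0.098 0.992 0.077
outer loop
vertex -2.967 -0.539 -1.127
vertex -3.613 -0.463 -1.28
vertex -3.632 -0.577 0.21
endloop
endfacet
facet normal 0.160 -0.427 -0.890
outer loop
vertex -3.613 -0.463 -1.28
vertex -3.428 -1.123 -0.93
vertex -4.12 -0.884 -1.169
endloop
endfacet
facet normal -0.631 0.774 0.051
outer loop
vertex -3.613 -0.463 -1.28
vertex -4.12 -0.884 -1.169
vertex -3.632 -0.577 0.21
endloop
endfacet
facet normal 0.160 -0.426 -0.890
outer loop
vertex -4.12 -0.884 -1.169
vertex -3.428 -1.123 -0.93
vertex -4.105 -1.486 -0.878
endloop
endfacet
facet normal -0.944 0.125 0.306
outer loop
vertex -4.12 -0.884 -1.169
vertex -4.105 -1.486 -0.878
vertex -3.632 -0.577 0.21
endloop
endfacet
facet normal 0.161 -0.427 -0.890
outer loop
vertex -4.105 -1.486 -0.878
vertex -3.428 -1.123 -0.93
vertex -3.58 -1.814 -0.626
endloop
endfacet
facet normal -0.602 -0.464 0.650
outer loop
vertex -4.105 -1.486 -0.878
vertex -3.58 -1.814 -0.626
vertex -3.632 -0.577 0.21
endloop
endfacet
facet normal 0.160 -0.427 -0.890
outer loop
vertex -3.58 -1.814 -0.626
vertex -3.428 -1.123 -0.93
vertex -2.941 -1.622 -0.603
endloop
endfacet
facet normal 0.136 -0.551 0.823
outer loop
vertex -3.58 -1.814 -0.626
vertex -2.941 -1.622 -0.603
vertex -3.632 -0.577 0.21
endloop
endfacet
facet normal 0.160 -0.427 -0.890
outer loop
vertex -2.941 -1.622 -0.603
vertex -3.428 -1.123 -0.93
vertex -2.668 -1.055 -0.826
endloop
endfacet
facet normal 0.714 -0.070 0.697
outer loop
vertex -2.941 -1.622 -0.603
vertex -2.668 -1.055 -0.826
vertex -3.632 -0.577 0.21
endloop
endfacet
facet normal -0.610 -0.492 -0.621
outer loop
vertex -0.498 -0.593 2.578
vertex -0.786 -1.075 3.243
vertex -1.026 -0.321 2.881
endloop
endfacet
facet normal 0.266 0.900 -0.344
outer loop
vertex -0.498 -0.593 2.578
vertex -1.026 -0.321 2.881
vertex 0.366 -0.145 4.417
endloop
endfacet
facet normal -0.609 -0.492 -0.622
outer loop
vertex -1.026 -0.321 2.881
vertex -0.786 -1.075 3.243
vertex -1.413 -0.491 3.395
endloop
endfacet
facet normal -0.257 0.958 0.123
outer loop
vertex -1.026 -0.321 2.881
vertex -1.413 -0.491 3.395
vertex 0.366 -0.145 4.417
endloop
endfacet
facet normal -0.609 -0.492 -0.622
outer loop
vertex -1.413 -0.491 3.395
vertex -0.786 -1.075 3.243
vertex -1.433 -1.003 3.82
endloop
endfacet
facet normal -0.490 0.568 0.661
outer loop
vertex -1.413 -0.491 3.395
vertex -1.433 -1.003 3.82
vertex 0.366 -0.145 4.417
endloop
endfacet
facet normal -0.609 -0.492 -0.622
outer loop
vertex -1.433 -1.003 3.82
vertex -0.786 -1.075 3.243
vertex -1.074 -1.557 3.907
endloop
endfacet
facet normal -0.296 -0.042 0.954
outer loop
vertex -1.433 -1.003 3.82
vertex -1.074 -1.557 3.907
vertex 0.366 -0.145 4.417
endloop
endfacet
facet normal -0.609 -0.492 -0.622
outer loop
vertex -1.074 -1.557 3.907
vertex -0.786 -1.075 3.243
vertex -0.546 -1.829 3.605
endloop
endfacet
facet normal 0.210 -0.515 0.831
outer loop
vertex -1.074 -1.557 3.907
vertex -0.546 -1.829 3.605
vertex 0.366 -0.145 4.417
endloop
endfacet
facet normal -0.610 -0.492 -0.621
outer loop
vertex -0.546 -1.829 3.605
vertex -0.786 -1.075 3.243
vertex -0.159 -1.659 3.09
endloop
endfacet
facet normal 0.735 -0.573 0.363
outer loop
vertex -0.546 -1.829 3.605
vertex -0.159 -1.659 3.09
vertex 0.366 -0.145 4.417
endloop
endfacet
facet normal -0.610 -0.493 -0.621
outer loop
vertex -0.159 -1.659 3.09
vertex -0.786 -1.075 3.243
vertex -0.14 -1.147 2.665
endloop
endfacet
facet normal 0.968 -0.182 -0.176
outer loop
vertex -0.159 -1.659 3.09
vertex -0.14 -1.147 2.665
vertex 0.366 -0.145 4.417
endloop
endfacet
facet normal -0.610 -0.492 -0.621
outer loop
vertex -0.14 -1.147 2.665
vertex -0.786 -1.075 3.243
vertex -0.498 -0.593 2.578
endloop
endfacet
facet normal 0.774 0.427 -0.468
outer loop
vertex -0.14 -1.147 2.665
vertex -0.498 -0.593 2.578
vertex 0.366 -0.145 4.417
endloop
endfacet

endsolid


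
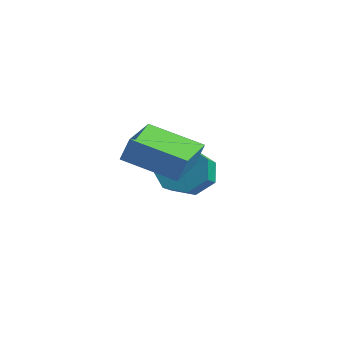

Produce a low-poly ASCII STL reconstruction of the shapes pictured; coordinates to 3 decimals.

solid 
facet normal -0.860 -0.385 0.334
outer loop
vertex 0.827 -1.607 0.578
vertex 0.017 0.155 0.523
vertex 0.52 -1.779 -0.411
endloop
endfacet
facet normal 0.418 -0.908 0.028
outer loop
vertex 2.403 -0.935 -1.143
vertex 0.827 -1.607 0.578
vertex 0.52 -1.779 -0.411
endloop
endfacet
facet normal -0.860 -0.385 0.335
outer loop
vertex 0.52 -1.779 -0.411
vertex 0.017 0.155 0.523
vertex -0.291 -0.017 -0.466
endloop
endfacet
facet normal -0.293 -0.164 -0.942
outer loop
vertex -0.291 -0.017 -0.466
vertex 2.403 -0.935 -1.143
vertex 0.52 -1.779 -0.411
endloop
endfacet
facet normal 0.293 0.164 0.942
outer loop
vertex 0.827 -1.607 0.578
vertex 1.9 0.999 -0.209
vertex 0.017 0.155 0.523
endloop
endfacet
facet normal 0.418 -0.908 0.028
outer loop
vertex 2.711 -0.763 -0.154
vertex 0.827 -1.607 0.578
vertex 2.403 -0.935 -1.143
endloop
endfacet
facet normal 0.293 0.164 0.942
outer loop
vertex 2.711 -0.763 -0.154
vertex 1.9 0.999 -0.209
vertex 0.827 -1.607 0.578
endloop
endfacet
facet normal -0.418 0.908 -0.028
outer loop
vertex 0.017 0.155 0.523
vertex 1.9 0.999 -0.209
vertex -0.291 -0.017 -0.466
endloop
endfacet
facet normal -0.293 -0.164 -0.942
outer loop
vertex 1.593 0.827 -1.198
vertex 2.403 -0.935 -1.143
vertex -0.291 -0.017 -0.466
endloop
endfacet
facet normal -0.418 0.908 -0.028
outer loop
vertex -0.291 -0.017 -0.466
vertex 1.9 0.999 -0.209
vertex 1.593 0.827 -1.198
endloop
endfacet
facet normal 0.860 0.385 -0.335
outer loop
vertex 1.593 0.827 -1.198
vertex 2.711 -0.763 -0.154
vertex 2.403 -0.935 -1.143
endloop
endfacet
facet normal 0.860 0.385 -0.334
outer loop
vertex 1.9 0.999 -0.209
vertex 2.711 -0.763 -0.154
vertex 1.593 0.827 -1.198
endloop
endfacet
facet normal -0.418 0.760 -0.497
outer loop
vertex -0.087 3.796 -3.649
vertex -1.065 3.465 -3.333
vertex -0.396 4.155 -2.84
endloop
endfacet
facet normal 0.847 0.524 0.091
outer loop
vertex -0.087 3.796 -3.649
vertex -0.396 4.155 -2.84
vertex 0.523 2.686 -2.923
endloop
endfacet
facet normal 0.847 0.524 0.091
outer loop
vertex 0.523 2.686 -2.923
vertex -0.396 4.155 -2.84
vertex 0.214 3.045 -2.114
endloop
endfacet
facet normal 0.418 -0.760 0.497
outer loop
vertex 0.523 2.686 -2.923
vertex 0.214 3.045 -2.114
vertex -0.455 2.355 -2.607
endloop
endfacet
facet normal -0.418 0.760 -0.497
outer loop
vertex -0.396 4.155 -2.84
vertex -1.065 3.465 -3.333
vertex -1.209 3.994 -2.403
endloop
endfacet
facet normal 0.269 0.626 0.732
outer loop
vertex -0.396 4.155 -2.84
vertex -1.209 3.994 -2.403
vertex 0.214 3.045 -2.114
endloop
endfacet
facet normal 0.269 0.626 0.732
outer loop
vertex 0.214 3.045 -2.114
vertex -1.209 3.994 -2.403
vertex -0.599 2.884 -1.677
endloop
endfacet
facet normal 0.418 -0.760 0.497
outer loop
vertex 0.214 3.045 -2.114
vertex -0.599 2.884 -1.677
vertex -0.455 2.355 -2.607
endloop
endfacet
facet normal -0.419 0.760 -0.497
outer loop
vertex -1.209 3.994 -2.403
vertex -1.065 3.465 -3.333
vertex -1.913 3.435 -2.665
endloop
endfacet
facet normal -0.510 0.257 0.821
outer loop
vertex -1.209 3.994 -2.403
vertex -1.913 3.435 -2.665
vertex -0.599 2.884 -1.677
endloop
endfacet
facet normal -0.510 0.257 0.821
outer loop
vertex -0.599 2.884 -1.677
vertex -1.913 3.435 -2.665
vertex -1.304 2.325 -1.94
endloop
endfacet
facet normal 0.418 -0.761 0.497
outer loop
vertex -0.599 2.884 -1.677
vertex -1.304 2.325 -1.94
vertex -0.455 2.355 -2.607
endloop
endfacet
facet normal -0.418 0.761 -0.496
outer loop
vertex -1.913 3.435 -2.665
vertex -1.065 3.465 -3.333
vertex -1.979 2.899 -3.431
endloop
endfacet
facet normal -0.906 -0.306 0.292
outer loop
vertex -1.913 3.435 -2.665
vertex -1.979 2.899 -3.431
vertex -1.304 2.325 -1.94
endloop
endfacet
facet normal -0.906 -0.307 0.292
outer loop
vertex -1.304 2.325 -1.94
vertex -1.979 2.899 -3.431
vertex -1.369 1.789 -2.705
endloop
endfacet
facet normal 0.418 -0.760 0.497
outer loop
vertex -1.304 2.325 -1.94
vertex -1.369 1.789 -2.705
vertex -0.455 2.355 -2.607
endloop
endfacet
facet normal -0.418 0.761 -0.497
outer loop
vertex -1.979 2.899 -3.431
vertex -1.065 3.465 -3.333
vertex -1.357 2.789 -4.123
endloop
endfacet
facet normal -0.620 -0.639 -0.456
outer loop
vertex -1.979 2.899 -3.431
vertex -1.357 2.789 -4.123
vertex -1.369 1.789 -2.705
endloop
endfacet
facet normal -0.621 -0.638 -0.455
outer loop
vertex -1.369 1.789 -2.705
vertex -1.357 2.789 -4.123
vertex -0.747 1.678 -3.397
endloop
endfacet
facet normal 0.418 -0.760 0.497
outer loop
vertex -1.369 1.789 -2.705
vertex -0.747 1.678 -3.397
vertex -0.455 2.355 -2.607
endloop
endfacet
facet normal -0.417 0.761 -0.497
outer loop
vertex -1.357 2.789 -4.123
vertex -1.065 3.465 -3.333
vertex -0.514 3.188 -4.22
endloop
endfacet
facet normal 0.133 -0.490 -0.862
outer loop
vertex -1.357 2.789 -4.123
vertex -0.514 3.188 -4.22
vertex -0.747 1.678 -3.397
endloop
endfacet
facet normal 0.133 -0.490 -0.861
outer loop
vertex -0.747 1.678 -3.397
vertex -0.514 3.188 -4.22
vertex 0.096 2.078 -3.494
endloop
endfacet
facet normal 0.418 -0.760 0.497
outer loop
vertex -0.747 1.678 -3.397
vertex 0.096 2.078 -3.494
vertex -0.455 2.355 -2.607
endloop
endfacet
facet normal -0.418 0.760 -0.497
outer loop
vertex -0.514 3.188 -4.22
vertex -1.065 3.465 -3.333
vertex -0.087 3.796 -3.649
endloop
endfacet
facet normal 0.786 0.028 -0.618
outer loop
vertex -0.514 3.188 -4.22
vertex -0.087 3.796 -3.649
vertex 0.096 2.078 -3.494
endloop
endfacet
facet normal 0.786 0.028 -0.618
outer loop
vertex 0.096 2.078 -3.494
vertex -0.087 3.796 -3.649
vertex 0.523 2.686 -2.923
endloop
endfacet
facet normal 0.418 -0.760 0.497
outer loop
vertex 0.096 2.078 -3.494
vertex 0.523 2.686 -2.923
vertex -0.455 2.355 -2.607
endloop
endfacet

endsolid


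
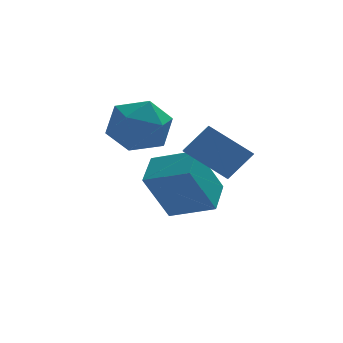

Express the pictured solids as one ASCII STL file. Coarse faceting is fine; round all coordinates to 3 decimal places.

solid 
facet normal -0.740 0.302 0.601
outer loop
vertex 1.79 -2.406 2.272
vertex 1.916 -1.603 2.024
vertex 0.931 -2.573 1.297
endloop
endfacet
facet normal -0.148 -0.945 0.292
outer loop
vertex 2.264 -3.117 0.216
vertex 1.79 -2.406 2.272
vertex 0.931 -2.573 1.297
endloop
endfacet
facet normal -0.740 0.302 0.601
outer loop
vertex 0.931 -2.573 1.297
vertex 1.916 -1.603 2.024
vertex 1.057 -1.77 1.049
endloop
endfacet
facet normal -0.656 -0.127 -0.744
outer loop
vertex 1.057 -1.77 1.049
vertex 2.264 -3.117 0.216
vertex 0.931 -2.573 1.297
endloop
endfacet
facet normal 0.656 0.127 0.744
outer loop
vertex 1.79 -2.406 2.272
vertex 3.249 -2.147 0.943
vertex 1.916 -1.603 2.024
endloop
endfacet
facet normal -0.148 -0.945 0.292
outer loop
vertex 3.123 -2.95 1.191
vertex 1.79 -2.406 2.272
vertex 2.264 -3.117 0.216
endloop
endfacet
facet normal 0.656 0.127 0.744
outer loop
vertex 3.123 -2.95 1.191
vertex 3.249 -2.147 0.943
vertex 1.79 -2.406 2.272
endloop
endfacet
facet normal 0.148 0.945 -0.292
outer loop
vertex 1.916 -1.603 2.024
vertex 3.249 -2.147 0.943
vertex 1.057 -1.77 1.049
endloop
endfacet
facet normal -0.656 -0.127 -0.744
outer loop
vertex 2.39 -2.314 -0.032
vertex 2.264 -3.117 0.216
vertex 1.057 -1.77 1.049
endloop
endfacet
facet normal 0.148 0.945 -0.292
outer loop
vertex 1.057 -1.77 1.049
vertex 3.249 -2.147 0.943
vertex 2.39 -2.314 -0.032
endloop
endfacet
facet normal 0.740 -0.302 -0.601
outer loop
vertex 2.39 -2.314 -0.032
vertex 3.123 -2.95 1.191
vertex 2.264 -3.117 0.216
endloop
endfacet
facet normal 0.740 -0.302 -0.601
outer loop
vertex 3.249 -2.147 0.943
vertex 3.123 -2.95 1.191
vertex 2.39 -2.314 -0.032
endloop
endfacet
facet normal -0.833 0.457 -0.313
outer loop
vertex 0.039 0.257 -0.938
vertex 0.51 1.49 -0.389
vertex 1.001 0.725 -2.815
endloop
endfacet
facet normal -0.329 -0.863 -0.384
outer loop
vertex 2.45 -0.07 -2.271
vertex 0.039 0.257 -0.938
vertex 1.001 0.725 -2.815
endloop
endfacet
facet normal -0.833 0.457 -0.313
outer loop
vertex 1.001 0.725 -2.815
vertex 0.51 1.49 -0.389
vertex 1.472 1.958 -2.266
endloop
endfacet
facet normal 0.445 0.217 -0.869
outer loop
vertex 1.472 1.958 -2.266
vertex 2.45 -0.07 -2.271
vertex 1.001 0.725 -2.815
endloop
endfacet
facet normal -0.445 -0.217 0.869
outer loop
vertex 0.039 0.257 -0.938
vertex 1.959 0.695 0.155
vertex 0.51 1.49 -0.389
endloop
endfacet
facet normal -0.329 -0.863 -0.384
outer loop
vertex 1.488 -0.538 -0.394
vertex 0.039 0.257 -0.938
vertex 2.45 -0.07 -2.271
endloop
endfacet
facet normal -0.445 -0.217 0.869
outer loop
vertex 1.488 -0.538 -0.394
vertex 1.959 0.695 0.155
vertex 0.039 0.257 -0.938
endloop
endfacet
facet normal 0.329 0.863 0.384
outer loop
vertex 0.51 1.49 -0.389
vertex 1.959 0.695 0.155
vertex 1.472 1.958 -2.266
endloop
endfacet
facet normal 0.445 0.217 -0.869
outer loop
vertex 2.921 1.163 -1.722
vertex 2.45 -0.07 -2.271
vertex 1.472 1.958 -2.266
endloop
endfacet
facet normal 0.329 0.863 0.384
outer loop
vertex 1.472 1.958 -2.266
vertex 1.959 0.695 0.155
vertex 2.921 1.163 -1.722
endloop
endfacet
facet normal 0.833 -0.457 0.313
outer loop
vertex 2.921 1.163 -1.722
vertex 1.488 -0.538 -0.394
vertex 2.45 -0.07 -2.271
endloop
endfacet
facet normal 0.833 -0.457 0.313
outer loop
vertex 1.959 0.695 0.155
vertex 1.488 -0.538 -0.394
vertex 2.921 1.163 -1.722
endloop
endfacet
facet normal -0.699 -0.714 -0.032
outer loop
vertex -1.186 0.11 1.307
vertex -0.33 -0.714 0.989
vertex -0.584 -0.518 2.177
endloop
endfacet
facet normal -0.869 -0.213 0.448
outer loop
vertex -1.186 0.11 1.307
vertex -0.584 -0.518 2.177
vertex -0.802 0.684 2.325
endloop
endfacet
facet normal -0.904 0.414 0.108
outer loop
vertex -1.186 0.11 1.307
vertex -0.802 0.684 2.325
vertex -0.683 1.23 1.229
endloop
endfacet
facet normal -0.757 0.299 -0.581
outer loop
vertex -1.186 0.11 1.307
vertex -0.683 1.23 1.229
vertex -0.391 0.366 0.403
endloop
endfacet
facet normal -0.630 -0.397 -0.667
outer loop
vertex -1.186 0.11 1.307
vertex -0.391 0.366 0.403
vertex -0.33 -0.714 0.989
endloop
endfacet
facet normal -0.339 -0.175 0.924
outer loop
vertex -0.802 0.684 2.325
vertex -0.584 -0.518 2.177
vertex 0.291 0.214 2.637
endloop
endfacet
facet normal -0.065 -0.987 0.149
outer loop
vertex -0.584 -0.518 2.177
vertex -0.33 -0.714 0.989
vertex 0.583 -0.65 1.811
endloop
endfacet
facet normal 0.047 -0.474 -0.879
outer loop
vertex -0.33 -0.714 0.989
vertex -0.391 0.366 0.403
vertex 0.702 -0.104 0.715
endloop
endfacet
facet normal -0.158 0.654 -0.740
outer loop
vertex -0.391 0.366 0.403
vertex -0.683 1.23 1.229
vertex 0.484 1.098 0.863
endloop
endfacet
facet normal -0.396 0.838 0.375
outer loop
vertex -0.683 1.23 1.229
vertex -0.802 0.684 2.325
vertex 0.23 1.294 2.051
endloop
endfacet
facet normal 0.757 -0.299 0.581
outer loop
vertex 1.086 0.47 1.733
vertex 0.291 0.214 2.637
vertex 0.583 -0.65 1.811
endloop
endfacet
facet normal 0.904 -0.414 -0.108
outer loop
vertex 1.086 0.47 1.733
vertex 0.583 -0.65 1.811
vertex 0.702 -0.104 0.715
endloop
endfacet
facet normal 0.869 0.213 -0.448
outer loop
vertex 1.086 0.47 1.733
vertex 0.702 -0.104 0.715
vertex 0.484 1.098 0.863
endloop
endfacet
facet normal 0.699 0.714 0.032
outer loop
vertex 1.086 0.47 1.733
vertex 0.484 1.098 0.863
vertex 0.23 1.294 2.051
endloop
endfacet
facet normal 0.630 0.397 0.667
outer loop
vertex 1.086 0.47 1.733
vertex 0.23 1.294 2.051
vertex 0.291 0.214 2.637
endloop
endfacet
facet normal 0.158 -0.654 0.740
outer loop
vertex 0.583 -0.65 1.811
vertex 0.291 0.214 2.637
vertex -0.584 -0.518 2.177
endloop
endfacet
facet normal 0.396 -0.838 -0.375
outer loop
vertex 0.702 -0.104 0.715
vertex 0.583 -0.65 1.811
vertex -0.33 -0.714 0.989
endloop
endfacet
facet normal 0.339 0.175 -0.924
outer loop
vertex 0.484 1.098 0.863
vertex 0.702 -0.104 0.715
vertex -0.391 0.366 0.403
endloop
endfacet
facet normal 0.065 0.987 -0.149
outer loop
vertex 0.23 1.294 2.051
vertex 0.484 1.098 0.863
vertex -0.683 1.23 1.229
endloop
endfacet
facet normal -0.047 0.474 0.879
outer loop
vertex 0.291 0.214 2.637
vertex 0.23 1.294 2.051
vertex -0.802 0.684 2.325
endloop
endfacet

endsolid
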